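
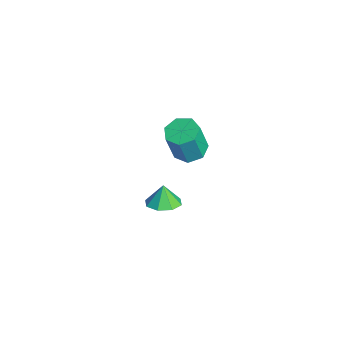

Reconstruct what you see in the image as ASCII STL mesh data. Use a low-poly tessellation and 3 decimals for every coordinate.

solid 
facet normal 0.323 -0.099 -0.941
outer loop
vertex 0.439 1.884 -3.998
vertex -0.163 1.007 -4.112
vertex -0.313 2.054 -4.274
endloop
endfacet
facet normal -0.017 0.831 0.557
outer loop
vertex 0.439 1.884 -3.998
vertex -0.313 2.054 -4.274
vertex -0.577 1.133 -2.908
endloop
endfacet
facet normal 0.323 -0.099 -0.941
outer loop
vertex -0.313 2.054 -4.274
vertex -0.163 1.007 -4.112
vertex -0.978 1.61 -4.455
endloop
endfacet
facet normal -0.583 0.721 0.374
outer loop
vertex -0.313 2.054 -4.274
vertex -0.978 1.61 -4.455
vertex -0.577 1.133 -2.908
endloop
endfacet
facet normal 0.323 -0.098 -0.941
outer loop
vertex -0.978 1.61 -4.455
vertex -0.163 1.007 -4.112
vertex -1.165 0.813 -4.436
endloop
endfacet
facet normal -0.924 0.224 0.309
outer loop
vertex -0.978 1.61 -4.455
vertex -1.165 0.813 -4.436
vertex -0.577 1.133 -2.908
endloop
endfacet
facet normal 0.323 -0.099 -0.941
outer loop
vertex -1.165 0.813 -4.436
vertex -0.163 1.007 -4.112
vertex -0.766 0.13 -4.227
endloop
endfacet
facet normal -0.839 -0.368 0.400
outer loop
vertex -1.165 0.813 -4.436
vertex -0.766 0.13 -4.227
vertex -0.577 1.133 -2.908
endloop
endfacet
facet normal 0.323 -0.099 -0.941
outer loop
vertex -0.766 0.13 -4.227
vertex -0.163 1.007 -4.112
vertex -0.014 -0.04 -3.951
endloop
endfacet
facet normal -0.378 -0.710 0.594
outer loop
vertex -0.766 0.13 -4.227
vertex -0.014 -0.04 -3.951
vertex -0.577 1.133 -2.908
endloop
endfacet
facet normal 0.322 -0.099 -0.942
outer loop
vertex -0.014 -0.04 -3.951
vertex -0.163 1.007 -4.112
vertex 0.651 0.403 -3.77
endloop
endfacet
facet normal 0.189 -0.600 0.777
outer loop
vertex -0.014 -0.04 -3.951
vertex 0.651 0.403 -3.77
vertex -0.577 1.133 -2.908
endloop
endfacet
facet normal 0.323 -0.098 -0.941
outer loop
vertex 0.651 0.403 -3.77
vertex -0.163 1.007 -4.112
vertex 0.838 1.2 -3.789
endloop
endfacet
facet normal 0.529 -0.104 0.842
outer loop
vertex 0.651 0.403 -3.77
vertex 0.838 1.2 -3.789
vertex -0.577 1.133 -2.908
endloop
endfacet
facet normal 0.323 -0.099 -0.941
outer loop
vertex 0.838 1.2 -3.789
vertex -0.163 1.007 -4.112
vertex 0.439 1.884 -3.998
endloop
endfacet
facet normal 0.444 0.489 0.751
outer loop
vertex 0.838 1.2 -3.789
vertex 0.439 1.884 -3.998
vertex -0.577 1.133 -2.908
endloop
endfacet
facet normal -0.100 0.260 -0.960
outer loop
vertex 2.311 1.604 2.187
vertex 1.423 2.037 2.397
vertex 2.344 2.45 2.413
endloop
endfacet
facet normal 0.994 -0.010 -0.107
outer loop
vertex 2.311 1.604 2.187
vertex 2.344 2.45 2.413
vertex 2.525 1.049 4.232
endloop
endfacet
facet normal 0.994 -0.011 -0.108
outer loop
vertex 2.525 1.049 4.232
vertex 2.344 2.45 2.413
vertex 2.559 1.896 4.458
endloop
endfacet
facet normal 0.101 -0.260 0.960
outer loop
vertex 2.525 1.049 4.232
vertex 2.559 1.896 4.458
vertex 1.637 1.483 4.443
endloop
endfacet
facet normal -0.100 0.261 -0.960
outer loop
vertex 2.344 2.45 2.413
vertex 1.423 2.037 2.397
vertex 1.684 2.985 2.627
endloop
endfacet
facet normal 0.650 0.748 0.134
outer loop
vertex 2.344 2.45 2.413
vertex 1.684 2.985 2.627
vertex 2.559 1.896 4.458
endloop
endfacet
facet normal 0.650 0.748 0.134
outer loop
vertex 2.559 1.896 4.458
vertex 1.684 2.985 2.627
vertex 1.899 2.431 4.672
endloop
endfacet
facet normal 0.101 -0.260 0.960
outer loop
vertex 2.559 1.896 4.458
vertex 1.899 2.431 4.672
vertex 1.637 1.483 4.443
endloop
endfacet
facet normal -0.100 0.261 -0.960
outer loop
vertex 1.684 2.985 2.627
vertex 1.423 2.037 2.397
vertex 0.827 2.807 2.668
endloop
endfacet
facet normal -0.183 0.944 0.275
outer loop
vertex 1.684 2.985 2.627
vertex 0.827 2.807 2.668
vertex 1.899 2.431 4.672
endloop
endfacet
facet normal -0.184 0.944 0.275
outer loop
vertex 1.899 2.431 4.672
vertex 0.827 2.807 2.668
vertex 1.042 2.252 4.714
endloop
endfacet
facet normal 0.101 -0.260 0.960
outer loop
vertex 1.899 2.431 4.672
vertex 1.042 2.252 4.714
vertex 1.637 1.483 4.443
endloop
endfacet
facet normal -0.101 0.260 -0.960
outer loop
vertex 0.827 2.807 2.668
vertex 1.423 2.037 2.397
vertex 0.419 2.049 2.506
endloop
endfacet
facet normal -0.879 0.429 0.209
outer loop
vertex 0.827 2.807 2.668
vertex 0.419 2.049 2.506
vertex 1.042 2.252 4.714
endloop
endfacet
facet normal -0.879 0.429 0.208
outer loop
vertex 1.042 2.252 4.714
vertex 0.419 2.049 2.506
vertex 0.633 1.494 4.551
endloop
endfacet
facet normal 0.100 -0.261 0.960
outer loop
vertex 1.042 2.252 4.714
vertex 0.633 1.494 4.551
vertex 1.637 1.483 4.443
endloop
endfacet
facet normal -0.101 0.261 -0.960
outer loop
vertex 0.419 2.049 2.506
vertex 1.423 2.037 2.397
vertex 0.766 1.282 2.261
endloop
endfacet
facet normal -0.913 -0.408 -0.015
outer loop
vertex 0.419 2.049 2.506
vertex 0.766 1.282 2.261
vertex 0.633 1.494 4.551
endloop
endfacet
facet normal -0.912 -0.409 -0.015
outer loop
vertex 0.633 1.494 4.551
vertex 0.766 1.282 2.261
vertex 0.981 0.727 4.307
endloop
endfacet
facet normal 0.100 -0.260 0.960
outer loop
vertex 0.633 1.494 4.551
vertex 0.981 0.727 4.307
vertex 1.637 1.483 4.443
endloop
endfacet
facet normal -0.101 0.261 -0.960
outer loop
vertex 0.766 1.282 2.261
vertex 1.423 2.037 2.397
vertex 1.608 1.084 2.119
endloop
endfacet
facet normal -0.259 -0.939 -0.227
outer loop
vertex 0.766 1.282 2.261
vertex 1.608 1.084 2.119
vertex 0.981 0.727 4.307
endloop
endfacet
facet normal -0.258 -0.939 -0.227
outer loop
vertex 0.981 0.727 4.307
vertex 1.608 1.084 2.119
vertex 1.823 0.53 4.165
endloop
endfacet
facet normal 0.101 -0.260 0.960
outer loop
vertex 0.981 0.727 4.307
vertex 1.823 0.53 4.165
vertex 1.637 1.483 4.443
endloop
endfacet
facet normal -0.100 0.261 -0.960
outer loop
vertex 1.608 1.084 2.119
vertex 1.423 2.037 2.397
vertex 2.311 1.604 2.187
endloop
endfacet
facet normal 0.590 -0.762 -0.268
outer loop
vertex 1.608 1.084 2.119
vertex 2.311 1.604 2.187
vertex 1.823 0.53 4.165
endloop
endfacet
facet normal 0.589 -0.762 -0.268
outer loop
vertex 1.823 0.53 4.165
vertex 2.311 1.604 2.187
vertex 2.525 1.049 4.232
endloop
endfacet
facet normal 0.101 -0.260 0.960
outer loop
vertex 1.823 0.53 4.165
vertex 2.525 1.049 4.232
vertex 1.637 1.483 4.443
endloop
endfacet

endsolid


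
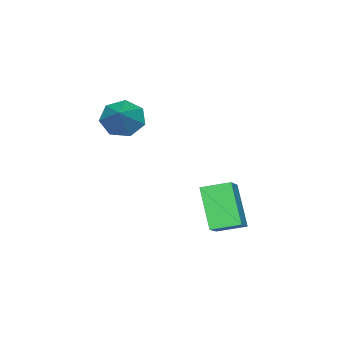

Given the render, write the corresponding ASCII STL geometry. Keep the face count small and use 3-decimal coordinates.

solid 
facet normal -0.808 -0.251 -0.534
outer loop
vertex 0.187 0.395 -2.385
vertex -0.394 1.529 -2.04
vertex 1.051 1.376 -4.155
endloop
endfacet
facet normal 0.440 -0.859 -0.261
outer loop
vertex 2.254 1.751 -3.36
vertex 0.187 0.395 -2.385
vertex 1.051 1.376 -4.155
endloop
endfacet
facet normal -0.808 -0.251 -0.534
outer loop
vertex 1.051 1.376 -4.155
vertex -0.394 1.529 -2.04
vertex 0.47 2.51 -3.81
endloop
endfacet
facet normal 0.393 0.446 -0.804
outer loop
vertex 0.47 2.51 -3.81
vertex 2.254 1.751 -3.36
vertex 1.051 1.376 -4.155
endloop
endfacet
facet normal -0.393 -0.446 0.804
outer loop
vertex 0.187 0.395 -2.385
vertex 0.809 1.904 -1.245
vertex -0.394 1.529 -2.04
endloop
endfacet
facet normal 0.440 -0.859 -0.261
outer loop
vertex 1.39 0.77 -1.59
vertex 0.187 0.395 -2.385
vertex 2.254 1.751 -3.36
endloop
endfacet
facet normal -0.393 -0.446 0.804
outer loop
vertex 1.39 0.77 -1.59
vertex 0.809 1.904 -1.245
vertex 0.187 0.395 -2.385
endloop
endfacet
facet normal -0.440 0.859 0.261
outer loop
vertex -0.394 1.529 -2.04
vertex 0.809 1.904 -1.245
vertex 0.47 2.51 -3.81
endloop
endfacet
facet normal 0.393 0.446 -0.804
outer loop
vertex 1.673 2.885 -3.015
vertex 2.254 1.751 -3.36
vertex 0.47 2.51 -3.81
endloop
endfacet
facet normal -0.440 0.859 0.261
outer loop
vertex 0.47 2.51 -3.81
vertex 0.809 1.904 -1.245
vertex 1.673 2.885 -3.015
endloop
endfacet
facet normal 0.808 0.251 0.534
outer loop
vertex 1.673 2.885 -3.015
vertex 1.39 0.77 -1.59
vertex 2.254 1.751 -3.36
endloop
endfacet
facet normal 0.808 0.251 0.534
outer loop
vertex 0.809 1.904 -1.245
vertex 1.39 0.77 -1.59
vertex 1.673 2.885 -3.015
endloop
endfacet
facet normal -0.741 -0.380 -0.553
outer loop
vertex 1.649 -3.37 0.535
vertex 1.002 -3.148 1.25
vertex 1.289 -2.592 0.483
endloop
endfacet
facet normal 0.781 0.326 -0.532
outer loop
vertex 1.649 -3.37 0.535
vertex 1.289 -2.592 0.483
vertex 2.478 -2.392 2.35
endloop
endfacet
facet normal -0.742 -0.380 -0.553
outer loop
vertex 1.289 -2.592 0.483
vertex 1.002 -3.148 1.25
vertex 0.713 -2.232 1.009
endloop
endfacet
facet normal 0.303 0.908 -0.290
outer loop
vertex 1.289 -2.592 0.483
vertex 0.713 -2.232 1.009
vertex 2.478 -2.392 2.35
endloop
endfacet
facet normal -0.742 -0.380 -0.553
outer loop
vertex 0.713 -2.232 1.009
vertex 1.002 -3.148 1.25
vertex 0.354 -2.562 1.717
endloop
endfacet
facet normal -0.176 0.923 0.341
outer loop
vertex 0.713 -2.232 1.009
vertex 0.354 -2.562 1.717
vertex 2.478 -2.392 2.35
endloop
endfacet
facet normal -0.742 -0.380 -0.552
outer loop
vertex 0.354 -2.562 1.717
vertex 1.002 -3.148 1.25
vertex 0.484 -3.333 2.073
endloop
endfacet
facet normal -0.293 0.360 0.886
outer loop
vertex 0.354 -2.562 1.717
vertex 0.484 -3.333 2.073
vertex 2.478 -2.392 2.35
endloop
endfacet
facet normal -0.742 -0.380 -0.552
outer loop
vertex 0.484 -3.333 2.073
vertex 1.002 -3.148 1.25
vertex 1.003 -3.965 1.81
endloop
endfacet
facet normal 0.039 -0.357 0.933
outer loop
vertex 0.484 -3.333 2.073
vertex 1.003 -3.965 1.81
vertex 2.478 -2.392 2.35
endloop
endfacet
facet normal -0.742 -0.380 -0.553
outer loop
vertex 1.003 -3.965 1.81
vertex 1.002 -3.148 1.25
vertex 1.522 -3.981 1.125
endloop
endfacet
facet normal 0.570 -0.689 0.448
outer loop
vertex 1.003 -3.965 1.81
vertex 1.522 -3.981 1.125
vertex 2.478 -2.392 2.35
endloop
endfacet
facet normal -0.742 -0.380 -0.553
outer loop
vertex 1.522 -3.981 1.125
vertex 1.002 -3.148 1.25
vertex 1.649 -3.37 0.535
endloop
endfacet
facet normal 0.900 -0.384 -0.204
outer loop
vertex 1.522 -3.981 1.125
vertex 1.649 -3.37 0.535
vertex 2.478 -2.392 2.35
endloop
endfacet

endsolid


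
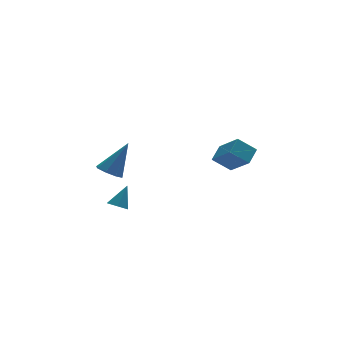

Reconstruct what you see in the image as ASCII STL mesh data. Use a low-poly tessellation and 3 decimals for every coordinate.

solid 
facet normal -0.659 -0.579 -0.481
outer loop
vertex 2.554 -3.634 1.5
vertex 2.157 -2.22 0.342
vertex 3.485 -4.028 0.699
endloop
endfacet
facet normal 0.212 -0.756 0.619
outer loop
vertex 4.223 -3.38 1.238
vertex 2.554 -3.634 1.5
vertex 3.485 -4.028 0.699
endloop
endfacet
facet normal -0.658 -0.579 -0.481
outer loop
vertex 3.485 -4.028 0.699
vertex 2.157 -2.22 0.342
vertex 3.089 -2.614 -0.459
endloop
endfacet
facet normal 0.722 -0.306 -0.621
outer loop
vertex 3.089 -2.614 -0.459
vertex 4.223 -3.38 1.238
vertex 3.485 -4.028 0.699
endloop
endfacet
facet normal -0.722 0.306 0.621
outer loop
vertex 2.554 -3.634 1.5
vertex 2.895 -1.572 0.881
vertex 2.157 -2.22 0.342
endloop
endfacet
facet normal 0.212 -0.756 0.619
outer loop
vertex 3.291 -2.986 2.039
vertex 2.554 -3.634 1.5
vertex 4.223 -3.38 1.238
endloop
endfacet
facet normal -0.722 0.306 0.620
outer loop
vertex 3.291 -2.986 2.039
vertex 2.895 -1.572 0.881
vertex 2.554 -3.634 1.5
endloop
endfacet
facet normal -0.212 0.756 -0.619
outer loop
vertex 2.157 -2.22 0.342
vertex 2.895 -1.572 0.881
vertex 3.089 -2.614 -0.459
endloop
endfacet
facet normal 0.722 -0.305 -0.621
outer loop
vertex 3.826 -1.966 0.08
vertex 4.223 -3.38 1.238
vertex 3.089 -2.614 -0.459
endloop
endfacet
facet normal -0.212 0.756 -0.619
outer loop
vertex 3.089 -2.614 -0.459
vertex 2.895 -1.572 0.881
vertex 3.826 -1.966 0.08
endloop
endfacet
facet normal 0.658 0.579 0.481
outer loop
vertex 3.826 -1.966 0.08
vertex 3.291 -2.986 2.039
vertex 4.223 -3.38 1.238
endloop
endfacet
facet normal 0.659 0.578 0.481
outer loop
vertex 2.895 -1.572 0.881
vertex 3.291 -2.986 2.039
vertex 3.826 -1.966 0.08
endloop
endfacet
facet normal -0.544 -0.112 -0.832
outer loop
vertex -3.346 -3.328 0.703
vertex -3.847 -2.787 0.958
vertex -3.195 -2.776 0.53
endloop
endfacet
facet normal 0.933 -0.312 -0.182
outer loop
vertex -3.346 -3.328 0.703
vertex -3.195 -2.776 0.53
vertex -2.693 -2.553 2.722
endloop
endfacet
facet normal -0.544 -0.109 -0.832
outer loop
vertex -3.195 -2.776 0.53
vertex -3.847 -2.787 0.958
vertex -3.425 -2.231 0.609
endloop
endfacet
facet normal 0.881 0.407 -0.243
outer loop
vertex -3.195 -2.776 0.53
vertex -3.425 -2.231 0.609
vertex -2.693 -2.553 2.722
endloop
endfacet
facet normal -0.544 -0.109 -0.832
outer loop
vertex -3.425 -2.231 0.609
vertex -3.847 -2.787 0.958
vertex -3.902 -2.012 0.892
endloop
endfacet
facet normal 0.415 0.910 -0.005
outer loop
vertex -3.425 -2.231 0.609
vertex -3.902 -2.012 0.892
vertex -2.693 -2.553 2.722
endloop
endfacet
facet normal -0.544 -0.109 -0.832
outer loop
vertex -3.902 -2.012 0.892
vertex -3.847 -2.787 0.958
vertex -4.347 -2.246 1.214
endloop
endfacet
facet normal -0.190 0.900 0.392
outer loop
vertex -3.902 -2.012 0.892
vertex -4.347 -2.246 1.214
vertex -2.693 -2.553 2.722
endloop
endfacet
facet normal -0.544 -0.109 -0.832
outer loop
vertex -4.347 -2.246 1.214
vertex -3.847 -2.787 0.958
vertex -4.499 -2.797 1.386
endloop
endfacet
facet normal -0.582 0.384 0.717
outer loop
vertex -4.347 -2.246 1.214
vertex -4.499 -2.797 1.386
vertex -2.693 -2.553 2.722
endloop
endfacet
facet normal -0.544 -0.112 -0.832
outer loop
vertex -4.499 -2.797 1.386
vertex -3.847 -2.787 0.958
vertex -4.268 -3.342 1.308
endloop
endfacet
facet normal -0.530 -0.336 0.778
outer loop
vertex -4.499 -2.797 1.386
vertex -4.268 -3.342 1.308
vertex -2.693 -2.553 2.722
endloop
endfacet
facet normal -0.545 -0.111 -0.831
outer loop
vertex -4.268 -3.342 1.308
vertex -3.847 -2.787 0.958
vertex -3.791 -3.562 1.025
endloop
endfacet
facet normal -0.066 -0.838 0.541
outer loop
vertex -4.268 -3.342 1.308
vertex -3.791 -3.562 1.025
vertex -2.693 -2.553 2.722
endloop
endfacet
facet normal -0.544 -0.111 -0.832
outer loop
vertex -3.791 -3.562 1.025
vertex -3.847 -2.787 0.958
vertex -3.346 -3.328 0.703
endloop
endfacet
facet normal 0.540 -0.829 0.144
outer loop
vertex -3.791 -3.562 1.025
vertex -3.346 -3.328 0.703
vertex -2.693 -2.553 2.722
endloop
endfacet
facet normal -0.507 -0.303 -0.807
outer loop
vertex -3.172 -3.635 -1.512
vertex -3.677 -3.463 -1.259
vertex -3.314 -3.152 -1.604
endloop
endfacet
facet normal 0.943 0.231 -0.241
outer loop
vertex -3.172 -3.635 -1.512
vertex -3.314 -3.152 -1.604
vertex -2.963 -3.037 -0.121
endloop
endfacet
facet normal -0.507 -0.304 -0.807
outer loop
vertex -3.314 -3.152 -1.604
vertex -3.677 -3.463 -1.259
vertex -3.729 -2.903 -1.437
endloop
endfacet
facet normal 0.454 0.874 -0.175
outer loop
vertex -3.314 -3.152 -1.604
vertex -3.729 -2.903 -1.437
vertex -2.963 -3.037 -0.121
endloop
endfacet
facet normal -0.506 -0.304 -0.807
outer loop
vertex -3.729 -2.903 -1.437
vertex -3.677 -3.463 -1.259
vertex -4.105 -3.077 -1.136
endloop
endfacet
facet normal -0.244 0.940 0.238
outer loop
vertex -3.729 -2.903 -1.437
vertex -4.105 -3.077 -1.136
vertex -2.963 -3.037 -0.121
endloop
endfacet
facet normal -0.506 -0.303 -0.808
outer loop
vertex -4.105 -3.077 -1.136
vertex -3.677 -3.463 -1.259
vertex -4.159 -3.541 -0.928
endloop
endfacet
facet normal -0.622 0.379 0.685
outer loop
vertex -4.105 -3.077 -1.136
vertex -4.159 -3.541 -0.928
vertex -2.963 -3.037 -0.121
endloop
endfacet
facet normal -0.506 -0.302 -0.808
outer loop
vertex -4.159 -3.541 -0.928
vertex -3.677 -3.463 -1.259
vertex -3.85 -3.947 -0.97
endloop
endfacet
facet normal -0.397 -0.388 0.831
outer loop
vertex -4.159 -3.541 -0.928
vertex -3.85 -3.947 -0.97
vertex -2.963 -3.037 -0.121
endloop
endfacet
facet normal -0.505 -0.302 -0.809
outer loop
vertex -3.85 -3.947 -0.97
vertex -3.677 -3.463 -1.259
vertex -3.41 -3.989 -1.229
endloop
endfacet
facet normal 0.259 -0.782 0.567
outer loop
vertex -3.85 -3.947 -0.97
vertex -3.41 -3.989 -1.229
vertex -2.963 -3.037 -0.121
endloop
endfacet
facet normal -0.507 -0.304 -0.806
outer loop
vertex -3.41 -3.989 -1.229
vertex -3.677 -3.463 -1.259
vertex -3.172 -3.635 -1.512
endloop
endfacet
facet normal 0.858 -0.506 0.089
outer loop
vertex -3.41 -3.989 -1.229
vertex -3.172 -3.635 -1.512
vertex -2.963 -3.037 -0.121
endloop
endfacet

endsolid


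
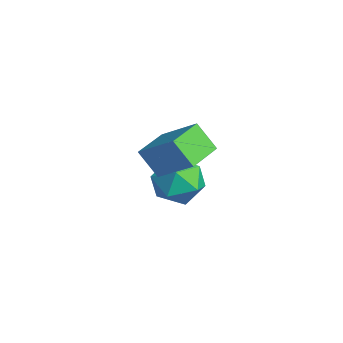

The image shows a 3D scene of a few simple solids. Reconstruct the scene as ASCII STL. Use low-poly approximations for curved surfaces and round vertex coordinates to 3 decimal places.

solid 
facet normal 0.037 0.166 0.985
outer loop
vertex 1.372 -1.992 -0.518
vertex 0.764 -2.703 -0.375
vertex 1.695 -2.871 -0.382
endloop
endfacet
facet normal 0.654 0.344 0.674
outer loop
vertex 1.372 -1.992 -0.518
vertex 1.695 -2.871 -0.382
vertex 2.087 -2.32 -1.044
endloop
endfacet
facet normal 0.516 0.838 0.179
outer loop
vertex 1.372 -1.992 -0.518
vertex 2.087 -2.32 -1.044
vertex 1.398 -1.81 -1.446
endloop
endfacet
facet normal -0.187 0.965 0.184
outer loop
vertex 1.372 -1.992 -0.518
vertex 1.398 -1.81 -1.446
vertex 0.58 -2.047 -1.033
endloop
endfacet
facet normal -0.482 0.549 0.683
outer loop
vertex 1.372 -1.992 -0.518
vertex 0.58 -2.047 -1.033
vertex 0.764 -2.703 -0.375
endloop
endfacet
facet normal 0.909 -0.235 0.343
outer loop
vertex 2.087 -2.32 -1.044
vertex 1.695 -2.871 -0.382
vertex 1.92 -3.233 -1.227
endloop
endfacet
facet normal -0.088 -0.524 0.847
outer loop
vertex 1.695 -2.871 -0.382
vertex 0.764 -2.703 -0.375
vertex 1.102 -3.47 -0.814
endloop
endfacet
facet normal -0.929 0.098 0.358
outer loop
vertex 0.764 -2.703 -0.375
vertex 0.58 -2.047 -1.033
vertex 0.413 -2.96 -1.216
endloop
endfacet
facet normal -0.451 0.771 -0.450
outer loop
vertex 0.58 -2.047 -1.033
vertex 1.398 -1.81 -1.446
vertex 0.805 -2.409 -1.878
endloop
endfacet
facet normal 0.686 0.565 -0.459
outer loop
vertex 1.398 -1.81 -1.446
vertex 2.087 -2.32 -1.044
vertex 1.736 -2.577 -1.885
endloop
endfacet
facet normal 0.187 -0.965 -0.184
outer loop
vertex 1.128 -3.288 -1.742
vertex 1.92 -3.233 -1.227
vertex 1.102 -3.47 -0.814
endloop
endfacet
facet normal -0.516 -0.838 -0.179
outer loop
vertex 1.128 -3.288 -1.742
vertex 1.102 -3.47 -0.814
vertex 0.413 -2.96 -1.216
endloop
endfacet
facet normal -0.654 -0.344 -0.674
outer loop
vertex 1.128 -3.288 -1.742
vertex 0.413 -2.96 -1.216
vertex 0.805 -2.409 -1.878
endloop
endfacet
facet normal -0.037 -0.166 -0.985
outer loop
vertex 1.128 -3.288 -1.742
vertex 0.805 -2.409 -1.878
vertex 1.736 -2.577 -1.885
endloop
endfacet
facet normal 0.482 -0.549 -0.683
outer loop
vertex 1.128 -3.288 -1.742
vertex 1.736 -2.577 -1.885
vertex 1.92 -3.233 -1.227
endloop
endfacet
facet normal 0.451 -0.771 0.450
outer loop
vertex 1.102 -3.47 -0.814
vertex 1.92 -3.233 -1.227
vertex 1.695 -2.871 -0.382
endloop
endfacet
facet normal -0.686 -0.565 0.459
outer loop
vertex 0.413 -2.96 -1.216
vertex 1.102 -3.47 -0.814
vertex 0.764 -2.703 -0.375
endloop
endfacet
facet normal -0.909 0.235 -0.343
outer loop
vertex 0.805 -2.409 -1.878
vertex 0.413 -2.96 -1.216
vertex 0.58 -2.047 -1.033
endloop
endfacet
facet normal 0.088 0.524 -0.847
outer loop
vertex 1.736 -2.577 -1.885
vertex 0.805 -2.409 -1.878
vertex 1.398 -1.81 -1.446
endloop
endfacet
facet normal 0.929 -0.098 -0.358
outer loop
vertex 1.92 -3.233 -1.227
vertex 1.736 -2.577 -1.885
vertex 2.087 -2.32 -1.044
endloop
endfacet
facet normal -0.586 0.808 0.058
outer loop
vertex 2.558 -3.618 2.046
vertex 3.599 -2.933 3.017
vertex 3.058 -3.196 1.212
endloop
endfacet
facet normal -0.659 -0.434 -0.615
outer loop
vertex 3.761 -4.167 1.143
vertex 2.558 -3.618 2.046
vertex 3.058 -3.196 1.212
endloop
endfacet
facet normal -0.585 0.809 0.058
outer loop
vertex 3.058 -3.196 1.212
vertex 3.599 -2.933 3.017
vertex 4.099 -2.512 2.183
endloop
endfacet
facet normal 0.472 0.398 -0.787
outer loop
vertex 4.099 -2.512 2.183
vertex 3.761 -4.167 1.143
vertex 3.058 -3.196 1.212
endloop
endfacet
facet normal -0.472 -0.398 0.787
outer loop
vertex 2.558 -3.618 2.046
vertex 4.302 -3.904 2.948
vertex 3.599 -2.933 3.017
endloop
endfacet
facet normal -0.659 -0.434 -0.614
outer loop
vertex 3.261 -4.588 1.977
vertex 2.558 -3.618 2.046
vertex 3.761 -4.167 1.143
endloop
endfacet
facet normal -0.472 -0.398 0.787
outer loop
vertex 3.261 -4.588 1.977
vertex 4.302 -3.904 2.948
vertex 2.558 -3.618 2.046
endloop
endfacet
facet normal 0.659 0.434 0.614
outer loop
vertex 3.599 -2.933 3.017
vertex 4.302 -3.904 2.948
vertex 4.099 -2.512 2.183
endloop
endfacet
facet normal 0.472 0.398 -0.787
outer loop
vertex 4.802 -3.482 2.114
vertex 3.761 -4.167 1.143
vertex 4.099 -2.512 2.183
endloop
endfacet
facet normal 0.659 0.434 0.615
outer loop
vertex 4.099 -2.512 2.183
vertex 4.302 -3.904 2.948
vertex 4.802 -3.482 2.114
endloop
endfacet
facet normal 0.585 -0.809 -0.057
outer loop
vertex 4.802 -3.482 2.114
vertex 3.261 -4.588 1.977
vertex 3.761 -4.167 1.143
endloop
endfacet
facet normal 0.586 -0.809 -0.058
outer loop
vertex 4.302 -3.904 2.948
vertex 3.261 -4.588 1.977
vertex 4.802 -3.482 2.114
endloop
endfacet

endsolid


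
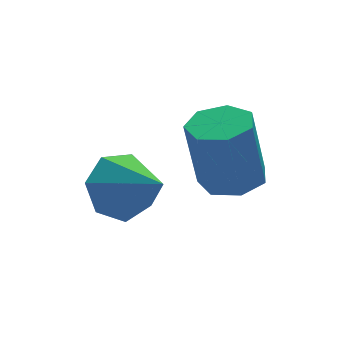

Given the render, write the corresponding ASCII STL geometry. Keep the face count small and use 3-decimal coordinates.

solid 
facet normal 0.172 -0.015 -0.985
outer loop
vertex 1.413 -2.754 -2.218
vertex 0.948 -2.212 -2.307
vertex 1.657 -2.18 -2.184
endloop
endfacet
facet normal 0.904 -0.394 0.164
outer loop
vertex 1.413 -2.754 -2.218
vertex 1.657 -2.18 -2.184
vertex 1.117 -2.73 -0.524
endloop
endfacet
facet normal 0.905 -0.393 0.164
outer loop
vertex 1.117 -2.73 -0.524
vertex 1.657 -2.18 -2.184
vertex 1.36 -2.156 -0.489
endloop
endfacet
facet normal -0.173 0.013 0.985
outer loop
vertex 1.117 -2.73 -0.524
vertex 1.36 -2.156 -0.489
vertex 0.652 -2.188 -0.613
endloop
endfacet
facet normal 0.172 -0.013 -0.985
outer loop
vertex 1.657 -2.18 -2.184
vertex 0.948 -2.212 -2.307
vertex 1.367 -1.63 -2.242
endloop
endfacet
facet normal 0.869 0.473 0.146
outer loop
vertex 1.657 -2.18 -2.184
vertex 1.367 -1.63 -2.242
vertex 1.36 -2.156 -0.489
endloop
endfacet
facet normal 0.869 0.474 0.146
outer loop
vertex 1.36 -2.156 -0.489
vertex 1.367 -1.63 -2.242
vertex 1.07 -1.606 -0.548
endloop
endfacet
facet normal -0.173 0.014 0.985
outer loop
vertex 1.36 -2.156 -0.489
vertex 1.07 -1.606 -0.548
vertex 0.652 -2.188 -0.613
endloop
endfacet
facet normal 0.173 -0.014 -0.985
outer loop
vertex 1.367 -1.63 -2.242
vertex 0.948 -2.212 -2.307
vertex 0.761 -1.518 -2.35
endloop
endfacet
facet normal 0.179 0.984 0.017
outer loop
vertex 1.367 -1.63 -2.242
vertex 0.761 -1.518 -2.35
vertex 1.07 -1.606 -0.548
endloop
endfacet
facet normal 0.179 0.984 0.017
outer loop
vertex 1.07 -1.606 -0.548
vertex 0.761 -1.518 -2.35
vertex 0.465 -1.494 -0.655
endloop
endfacet
facet normal -0.172 0.013 0.985
outer loop
vertex 1.07 -1.606 -0.548
vertex 0.465 -1.494 -0.655
vertex 0.652 -2.188 -0.613
endloop
endfacet
facet normal 0.172 -0.015 -0.985
outer loop
vertex 0.761 -1.518 -2.35
vertex 0.948 -2.212 -2.307
vertex 0.297 -1.929 -2.425
endloop
endfacet
facet normal -0.647 0.753 -0.124
outer loop
vertex 0.761 -1.518 -2.35
vertex 0.297 -1.929 -2.425
vertex 0.465 -1.494 -0.655
endloop
endfacet
facet normal -0.646 0.753 -0.124
outer loop
vertex 0.465 -1.494 -0.655
vertex 0.297 -1.929 -2.425
vertex 0.0 -1.905 -0.731
endloop
endfacet
facet normal -0.173 0.013 0.985
outer loop
vertex 0.465 -1.494 -0.655
vertex 0.0 -1.905 -0.731
vertex 0.652 -2.188 -0.613
endloop
endfacet
facet normal 0.173 -0.013 -0.985
outer loop
vertex 0.297 -1.929 -2.425
vertex 0.948 -2.212 -2.307
vertex 0.323 -2.553 -2.412
endloop
endfacet
facet normal -0.984 -0.045 -0.172
outer loop
vertex 0.297 -1.929 -2.425
vertex 0.323 -2.553 -2.412
vertex 0.0 -1.905 -0.731
endloop
endfacet
facet normal -0.984 -0.045 -0.172
outer loop
vertex 0.0 -1.905 -0.731
vertex 0.323 -2.553 -2.412
vertex 0.026 -2.529 -0.718
endloop
endfacet
facet normal -0.172 0.013 0.985
outer loop
vertex 0.0 -1.905 -0.731
vertex 0.026 -2.529 -0.718
vertex 0.652 -2.188 -0.613
endloop
endfacet
facet normal 0.173 -0.013 -0.985
outer loop
vertex 0.323 -2.553 -2.412
vertex 0.948 -2.212 -2.307
vertex 0.819 -2.92 -2.32
endloop
endfacet
facet normal -0.581 -0.809 -0.090
outer loop
vertex 0.323 -2.553 -2.412
vertex 0.819 -2.92 -2.32
vertex 0.026 -2.529 -0.718
endloop
endfacet
facet normal -0.581 -0.809 -0.090
outer loop
vertex 0.026 -2.529 -0.718
vertex 0.819 -2.92 -2.32
vertex 0.523 -2.896 -0.625
endloop
endfacet
facet normal -0.173 0.015 0.985
outer loop
vertex 0.026 -2.529 -0.718
vertex 0.523 -2.896 -0.625
vertex 0.652 -2.188 -0.613
endloop
endfacet
facet normal 0.173 -0.013 -0.985
outer loop
vertex 0.819 -2.92 -2.32
vertex 0.948 -2.212 -2.307
vertex 1.413 -2.754 -2.218
endloop
endfacet
facet normal 0.259 -0.964 0.059
outer loop
vertex 0.819 -2.92 -2.32
vertex 1.413 -2.754 -2.218
vertex 0.523 -2.896 -0.625
endloop
endfacet
facet normal 0.259 -0.964 0.059
outer loop
vertex 0.523 -2.896 -0.625
vertex 1.413 -2.754 -2.218
vertex 1.117 -2.73 -0.524
endloop
endfacet
facet normal -0.172 0.015 0.985
outer loop
vertex 0.523 -2.896 -0.625
vertex 1.117 -2.73 -0.524
vertex 0.652 -2.188 -0.613
endloop
endfacet
facet normal -0.304 0.802 -0.515
outer loop
vertex -0.087 -0.506 -3.096
vertex -0.919 -0.785 -3.039
vertex -0.476 -0.262 -2.486
endloop
endfacet
facet normal 0.854 0.074 0.515
outer loop
vertex -0.087 -0.506 -3.096
vertex -0.476 -0.262 -2.486
vertex -0.461 -1.995 -2.261
endloop
endfacet
facet normal -0.304 0.802 -0.515
outer loop
vertex -0.476 -0.262 -2.486
vertex -0.919 -0.785 -3.039
vertex -1.2 -0.412 -2.292
endloop
endfacet
facet normal 0.232 0.127 0.964
outer loop
vertex -0.476 -0.262 -2.486
vertex -1.2 -0.412 -2.292
vertex -0.461 -1.995 -2.261
endloop
endfacet
facet normal -0.303 0.802 -0.515
outer loop
vertex -1.2 -0.412 -2.292
vertex -0.919 -0.785 -3.039
vertex -1.712 -0.842 -2.661
endloop
endfacet
facet normal -0.459 -0.197 0.866
outer loop
vertex -1.2 -0.412 -2.292
vertex -1.712 -0.842 -2.661
vertex -0.461 -1.995 -2.261
endloop
endfacet
facet normal -0.303 0.802 -0.515
outer loop
vertex -1.712 -0.842 -2.661
vertex -0.919 -0.785 -3.039
vertex -1.627 -1.229 -3.313
endloop
endfacet
facet normal -0.697 -0.653 0.297
outer loop
vertex -1.712 -0.842 -2.661
vertex -1.627 -1.229 -3.313
vertex -0.461 -1.995 -2.261
endloop
endfacet
facet normal -0.304 0.802 -0.514
outer loop
vertex -1.627 -1.229 -3.313
vertex -0.919 -0.785 -3.039
vertex -1.009 -1.281 -3.759
endloop
endfacet
facet normal -0.304 -0.898 -0.317
outer loop
vertex -1.627 -1.229 -3.313
vertex -1.009 -1.281 -3.759
vertex -0.461 -1.995 -2.261
endloop
endfacet
facet normal -0.304 0.802 -0.514
outer loop
vertex -1.009 -1.281 -3.759
vertex -0.919 -0.785 -3.039
vertex -0.324 -0.959 -3.662
endloop
endfacet
facet normal 0.424 -0.748 -0.511
outer loop
vertex -1.009 -1.281 -3.759
vertex -0.324 -0.959 -3.662
vertex -0.461 -1.995 -2.261
endloop
endfacet
facet normal -0.304 0.802 -0.514
outer loop
vertex -0.324 -0.959 -3.662
vertex -0.919 -0.785 -3.039
vertex -0.087 -0.506 -3.096
endloop
endfacet
facet normal 0.939 -0.315 -0.141
outer loop
vertex -0.324 -0.959 -3.662
vertex -0.087 -0.506 -3.096
vertex -0.461 -1.995 -2.261
endloop
endfacet

endsolid


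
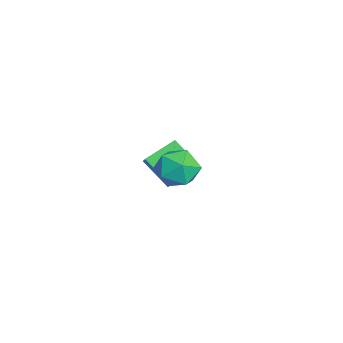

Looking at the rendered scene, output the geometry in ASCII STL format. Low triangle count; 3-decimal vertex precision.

solid 
facet normal -0.759 -0.039 -0.650
outer loop
vertex -2.982 -1.422 -2.248
vertex -2.041 -0.367 -3.411
vertex -2.299 -2.818 -2.963
endloop
endfacet
facet normal -0.514 -0.577 0.635
outer loop
vertex -1.419 -2.773 -2.209
vertex -2.982 -1.422 -2.248
vertex -2.299 -2.818 -2.963
endloop
endfacet
facet normal -0.759 -0.039 -0.650
outer loop
vertex -2.299 -2.818 -2.963
vertex -2.041 -0.367 -3.411
vertex -1.359 -1.763 -4.125
endloop
endfacet
facet normal 0.400 -0.816 -0.418
outer loop
vertex -1.359 -1.763 -4.125
vertex -1.419 -2.773 -2.209
vertex -2.299 -2.818 -2.963
endloop
endfacet
facet normal -0.399 0.816 0.417
outer loop
vertex -2.982 -1.422 -2.248
vertex -1.161 -0.322 -2.657
vertex -2.041 -0.367 -3.411
endloop
endfacet
facet normal -0.514 -0.576 0.636
outer loop
vertex -2.101 -1.377 -1.495
vertex -2.982 -1.422 -2.248
vertex -1.419 -2.773 -2.209
endloop
endfacet
facet normal -0.399 0.816 0.418
outer loop
vertex -2.101 -1.377 -1.495
vertex -1.161 -0.322 -2.657
vertex -2.982 -1.422 -2.248
endloop
endfacet
facet normal 0.515 0.576 -0.635
outer loop
vertex -2.041 -0.367 -3.411
vertex -1.161 -0.322 -2.657
vertex -1.359 -1.763 -4.125
endloop
endfacet
facet normal 0.399 -0.816 -0.418
outer loop
vertex -0.478 -1.718 -3.372
vertex -1.419 -2.773 -2.209
vertex -1.359 -1.763 -4.125
endloop
endfacet
facet normal 0.514 0.577 -0.635
outer loop
vertex -1.359 -1.763 -4.125
vertex -1.161 -0.322 -2.657
vertex -0.478 -1.718 -3.372
endloop
endfacet
facet normal 0.759 0.039 0.650
outer loop
vertex -0.478 -1.718 -3.372
vertex -2.101 -1.377 -1.495
vertex -1.419 -2.773 -2.209
endloop
endfacet
facet normal 0.759 0.039 0.650
outer loop
vertex -1.161 -0.322 -2.657
vertex -2.101 -1.377 -1.495
vertex -0.478 -1.718 -3.372
endloop
endfacet
facet normal -0.984 0.125 -0.130
outer loop
vertex 2.605 -1.893 -0.174
vertex 2.445 -2.027 0.91
vertex 2.627 -1.018 0.499
endloop
endfacet
facet normal -0.614 0.491 -0.618
outer loop
vertex 2.605 -1.893 -0.174
vertex 2.627 -1.018 0.499
vertex 3.371 -1.109 -0.312
endloop
endfacet
facet normal -0.206 0.029 -0.978
outer loop
vertex 2.605 -1.893 -0.174
vertex 3.371 -1.109 -0.312
vertex 3.648 -2.174 -0.402
endloop
endfacet
facet normal -0.323 -0.623 -0.713
outer loop
vertex 2.605 -1.893 -0.174
vertex 3.648 -2.174 -0.402
vertex 3.076 -2.741 0.353
endloop
endfacet
facet normal -0.804 -0.564 -0.188
outer loop
vertex 2.605 -1.893 -0.174
vertex 3.076 -2.741 0.353
vertex 2.445 -2.027 0.91
endloop
endfacet
facet normal -0.183 0.944 -0.274
outer loop
vertex 3.371 -1.109 -0.312
vertex 2.627 -1.018 0.499
vertex 3.684 -0.759 0.687
endloop
endfacet
facet normal -0.781 0.351 0.516
outer loop
vertex 2.627 -1.018 0.499
vertex 2.445 -2.027 0.91
vertex 3.112 -1.326 1.442
endloop
endfacet
facet normal -0.491 -0.763 0.421
outer loop
vertex 2.445 -2.027 0.91
vertex 3.076 -2.741 0.353
vertex 3.389 -2.391 1.352
endloop
endfacet
facet normal 0.286 -0.858 -0.427
outer loop
vertex 3.076 -2.741 0.353
vertex 3.648 -2.174 -0.402
vertex 4.133 -2.482 0.541
endloop
endfacet
facet normal 0.477 0.196 -0.857
outer loop
vertex 3.648 -2.174 -0.402
vertex 3.371 -1.109 -0.312
vertex 4.315 -1.473 0.13
endloop
endfacet
facet normal 0.323 0.623 0.713
outer loop
vertex 4.155 -1.607 1.214
vertex 3.684 -0.759 0.687
vertex 3.112 -1.326 1.442
endloop
endfacet
facet normal 0.206 -0.029 0.978
outer loop
vertex 4.155 -1.607 1.214
vertex 3.112 -1.326 1.442
vertex 3.389 -2.391 1.352
endloop
endfacet
facet normal 0.614 -0.491 0.618
outer loop
vertex 4.155 -1.607 1.214
vertex 3.389 -2.391 1.352
vertex 4.133 -2.482 0.541
endloop
endfacet
facet normal 0.984 -0.125 0.130
outer loop
vertex 4.155 -1.607 1.214
vertex 4.133 -2.482 0.541
vertex 4.315 -1.473 0.13
endloop
endfacet
facet normal 0.804 0.564 0.188
outer loop
vertex 4.155 -1.607 1.214
vertex 4.315 -1.473 0.13
vertex 3.684 -0.759 0.687
endloop
endfacet
facet normal -0.286 0.858 0.427
outer loop
vertex 3.112 -1.326 1.442
vertex 3.684 -0.759 0.687
vertex 2.627 -1.018 0.499
endloop
endfacet
facet normal -0.477 -0.196 0.857
outer loop
vertex 3.389 -2.391 1.352
vertex 3.112 -1.326 1.442
vertex 2.445 -2.027 0.91
endloop
endfacet
facet normal 0.183 -0.944 0.274
outer loop
vertex 4.133 -2.482 0.541
vertex 3.389 -2.391 1.352
vertex 3.076 -2.741 0.353
endloop
endfacet
facet normal 0.781 -0.351 -0.516
outer loop
vertex 4.315 -1.473 0.13
vertex 4.133 -2.482 0.541
vertex 3.648 -2.174 -0.402
endloop
endfacet
facet normal 0.491 0.763 -0.421
outer loop
vertex 3.684 -0.759 0.687
vertex 4.315 -1.473 0.13
vertex 3.371 -1.109 -0.312
endloop
endfacet

endsolid


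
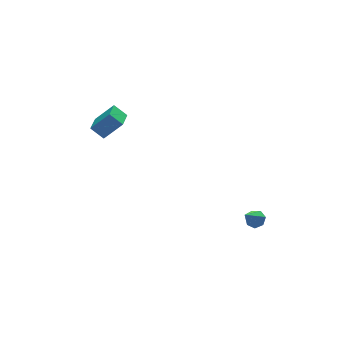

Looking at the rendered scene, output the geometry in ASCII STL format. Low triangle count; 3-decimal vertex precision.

solid 
facet normal -0.529 -0.831 0.175
outer loop
vertex -3.422 2.085 4.797
vertex -4.285 2.425 3.803
vertex -2.92 1.642 4.211
endloop
endfacet
facet normal 0.634 -0.249 0.732
outer loop
vertex -2.275 2.655 3.997
vertex -3.422 2.085 4.797
vertex -2.92 1.642 4.211
endloop
endfacet
facet normal -0.529 -0.831 0.175
outer loop
vertex -2.92 1.642 4.211
vertex -4.285 2.425 3.803
vertex -3.783 1.982 3.216
endloop
endfacet
facet normal 0.564 -0.498 -0.659
outer loop
vertex -3.783 1.982 3.216
vertex -2.275 2.655 3.997
vertex -2.92 1.642 4.211
endloop
endfacet
facet normal -0.563 0.498 0.659
outer loop
vertex -3.422 2.085 4.797
vertex -3.64 3.438 3.589
vertex -4.285 2.425 3.803
endloop
endfacet
facet normal 0.634 -0.250 0.731
outer loop
vertex -2.777 3.098 4.584
vertex -3.422 2.085 4.797
vertex -2.275 2.655 3.997
endloop
endfacet
facet normal -0.564 0.498 0.659
outer loop
vertex -2.777 3.098 4.584
vertex -3.64 3.438 3.589
vertex -3.422 2.085 4.797
endloop
endfacet
facet normal -0.635 0.250 -0.731
outer loop
vertex -4.285 2.425 3.803
vertex -3.64 3.438 3.589
vertex -3.783 1.982 3.216
endloop
endfacet
facet normal 0.564 -0.497 -0.659
outer loop
vertex -3.138 2.995 3.003
vertex -2.275 2.655 3.997
vertex -3.783 1.982 3.216
endloop
endfacet
facet normal -0.634 0.250 -0.732
outer loop
vertex -3.783 1.982 3.216
vertex -3.64 3.438 3.589
vertex -3.138 2.995 3.003
endloop
endfacet
facet normal 0.529 0.831 -0.175
outer loop
vertex -3.138 2.995 3.003
vertex -2.777 3.098 4.584
vertex -2.275 2.655 3.997
endloop
endfacet
facet normal 0.529 0.831 -0.175
outer loop
vertex -3.64 3.438 3.589
vertex -2.777 3.098 4.584
vertex -3.138 2.995 3.003
endloop
endfacet
facet normal 0.609 0.339 -0.717
outer loop
vertex 3.449 -1.183 -2.81
vertex 3.03 -0.906 -3.035
vertex 3.387 -0.737 -2.652
endloop
endfacet
facet normal 0.531 -0.217 0.819
outer loop
vertex 3.449 -1.183 -2.81
vertex 3.387 -0.737 -2.652
vertex 2.19 -1.374 -2.045
endloop
endfacet
facet normal 0.609 0.339 -0.717
outer loop
vertex 3.387 -0.737 -2.652
vertex 3.03 -0.906 -3.035
vertex 3.056 -0.418 -2.782
endloop
endfacet
facet normal 0.158 0.509 0.846
outer loop
vertex 3.387 -0.737 -2.652
vertex 3.056 -0.418 -2.782
vertex 2.19 -1.374 -2.045
endloop
endfacet
facet normal 0.610 0.339 -0.717
outer loop
vertex 3.056 -0.418 -2.782
vertex 3.03 -0.906 -3.035
vertex 2.706 -0.467 -3.103
endloop
endfacet
facet normal -0.490 0.765 0.417
outer loop
vertex 3.056 -0.418 -2.782
vertex 2.706 -0.467 -3.103
vertex 2.19 -1.374 -2.045
endloop
endfacet
facet normal 0.609 0.339 -0.717
outer loop
vertex 2.706 -0.467 -3.103
vertex 3.03 -0.906 -3.035
vertex 2.6 -0.846 -3.372
endloop
endfacet
facet normal -0.922 0.359 -0.142
outer loop
vertex 2.706 -0.467 -3.103
vertex 2.6 -0.846 -3.372
vertex 2.19 -1.374 -2.045
endloop
endfacet
facet normal 0.609 0.339 -0.717
outer loop
vertex 2.6 -0.846 -3.372
vertex 3.03 -0.906 -3.035
vertex 2.818 -1.271 -3.388
endloop
endfacet
facet normal -0.817 -0.403 -0.413
outer loop
vertex 2.6 -0.846 -3.372
vertex 2.818 -1.271 -3.388
vertex 2.19 -1.374 -2.045
endloop
endfacet
facet normal 0.610 0.339 -0.717
outer loop
vertex 2.818 -1.271 -3.388
vertex 3.03 -0.906 -3.035
vertex 3.196 -1.42 -3.137
endloop
endfacet
facet normal -0.249 -0.950 -0.189
outer loop
vertex 2.818 -1.271 -3.388
vertex 3.196 -1.42 -3.137
vertex 2.19 -1.374 -2.045
endloop
endfacet
facet normal 0.609 0.339 -0.717
outer loop
vertex 3.196 -1.42 -3.137
vertex 3.03 -0.906 -3.035
vertex 3.449 -1.183 -2.81
endloop
endfacet
facet normal 0.349 -0.866 0.358
outer loop
vertex 3.196 -1.42 -3.137
vertex 3.449 -1.183 -2.81
vertex 2.19 -1.374 -2.045
endloop
endfacet

endsolid


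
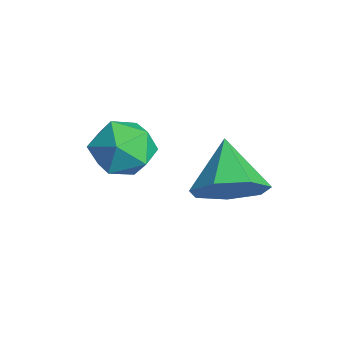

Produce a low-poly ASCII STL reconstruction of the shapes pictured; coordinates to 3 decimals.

solid 
facet normal 0.779 -0.167 -0.605
outer loop
vertex 3.396 2.169 -2.4
vertex 2.783 1.88 -3.109
vertex 3.121 2.781 -2.923
endloop
endfacet
facet normal 0.082 0.669 0.739
outer loop
vertex 3.396 2.169 -2.4
vertex 3.121 2.781 -2.923
vertex 1.577 2.14 -2.171
endloop
endfacet
facet normal 0.778 -0.167 -0.605
outer loop
vertex 3.121 2.781 -2.923
vertex 2.783 1.88 -3.109
vertex 2.592 2.715 -3.585
endloop
endfacet
facet normal -0.313 0.937 0.156
outer loop
vertex 3.121 2.781 -2.923
vertex 2.592 2.715 -3.585
vertex 1.577 2.14 -2.171
endloop
endfacet
facet normal 0.779 -0.167 -0.605
outer loop
vertex 2.592 2.715 -3.585
vertex 2.783 1.88 -3.109
vertex 2.207 2.021 -3.889
endloop
endfacet
facet normal -0.763 0.563 -0.319
outer loop
vertex 2.592 2.715 -3.585
vertex 2.207 2.021 -3.889
vertex 1.577 2.14 -2.171
endloop
endfacet
facet normal 0.778 -0.167 -0.605
outer loop
vertex 2.207 2.021 -3.889
vertex 2.783 1.88 -3.109
vertex 2.256 1.22 -3.605
endloop
endfacet
facet normal -0.928 -0.173 -0.328
outer loop
vertex 2.207 2.021 -3.889
vertex 2.256 1.22 -3.605
vertex 1.577 2.14 -2.171
endloop
endfacet
facet normal 0.778 -0.167 -0.605
outer loop
vertex 2.256 1.22 -3.605
vertex 2.783 1.88 -3.109
vertex 2.702 0.917 -2.948
endloop
endfacet
facet normal -0.685 -0.716 0.135
outer loop
vertex 2.256 1.22 -3.605
vertex 2.702 0.917 -2.948
vertex 1.577 2.14 -2.171
endloop
endfacet
facet normal 0.778 -0.167 -0.605
outer loop
vertex 2.702 0.917 -2.948
vertex 2.783 1.88 -3.109
vertex 3.209 1.339 -2.412
endloop
endfacet
facet normal -0.216 -0.657 0.722
outer loop
vertex 2.702 0.917 -2.948
vertex 3.209 1.339 -2.412
vertex 1.577 2.14 -2.171
endloop
endfacet
facet normal 0.778 -0.167 -0.605
outer loop
vertex 3.209 1.339 -2.412
vertex 2.783 1.88 -3.109
vertex 3.396 2.169 -2.4
endloop
endfacet
facet normal 0.125 -0.043 0.991
outer loop
vertex 3.209 1.339 -2.412
vertex 3.396 2.169 -2.4
vertex 1.577 2.14 -2.171
endloop
endfacet
facet normal -0.804 -0.013 0.594
outer loop
vertex 0.7 0.243 -1.831
vertex 0.513 -0.61 -2.102
vertex 1.049 -0.469 -1.374
endloop
endfacet
facet normal -0.295 0.410 0.863
outer loop
vertex 0.7 0.243 -1.831
vertex 1.049 -0.469 -1.374
vertex 1.569 0.264 -1.544
endloop
endfacet
facet normal -0.148 0.913 0.380
outer loop
vertex 0.7 0.243 -1.831
vertex 1.569 0.264 -1.544
vertex 1.355 0.576 -2.377
endloop
endfacet
facet normal -0.565 0.803 -0.188
outer loop
vertex 0.7 0.243 -1.831
vertex 1.355 0.576 -2.377
vertex 0.702 0.036 -2.722
endloop
endfacet
facet normal -0.971 0.231 -0.056
outer loop
vertex 0.7 0.243 -1.831
vertex 0.702 0.036 -2.722
vertex 0.513 -0.61 -2.102
endloop
endfacet
facet normal 0.292 0.014 0.956
outer loop
vertex 1.569 0.264 -1.544
vertex 1.049 -0.469 -1.374
vertex 1.918 -0.576 -1.638
endloop
endfacet
facet normal -0.532 -0.668 0.521
outer loop
vertex 1.049 -0.469 -1.374
vertex 0.513 -0.61 -2.102
vertex 1.265 -1.116 -1.983
endloop
endfacet
facet normal -0.802 -0.274 -0.530
outer loop
vertex 0.513 -0.61 -2.102
vertex 0.702 0.036 -2.722
vertex 1.051 -0.804 -2.816
endloop
endfacet
facet normal -0.146 0.652 -0.744
outer loop
vertex 0.702 0.036 -2.722
vertex 1.355 0.576 -2.377
vertex 1.571 -0.071 -2.986
endloop
endfacet
facet normal 0.531 0.830 0.174
outer loop
vertex 1.355 0.576 -2.377
vertex 1.569 0.264 -1.544
vertex 2.107 0.07 -2.258
endloop
endfacet
facet normal 0.565 -0.803 0.188
outer loop
vertex 1.92 -0.783 -2.529
vertex 1.918 -0.576 -1.638
vertex 1.265 -1.116 -1.983
endloop
endfacet
facet normal 0.148 -0.913 -0.380
outer loop
vertex 1.92 -0.783 -2.529
vertex 1.265 -1.116 -1.983
vertex 1.051 -0.804 -2.816
endloop
endfacet
facet normal 0.295 -0.410 -0.863
outer loop
vertex 1.92 -0.783 -2.529
vertex 1.051 -0.804 -2.816
vertex 1.571 -0.071 -2.986
endloop
endfacet
facet normal 0.804 0.013 -0.594
outer loop
vertex 1.92 -0.783 -2.529
vertex 1.571 -0.071 -2.986
vertex 2.107 0.07 -2.258
endloop
endfacet
facet normal 0.971 -0.231 0.056
outer loop
vertex 1.92 -0.783 -2.529
vertex 2.107 0.07 -2.258
vertex 1.918 -0.576 -1.638
endloop
endfacet
facet normal 0.146 -0.652 0.744
outer loop
vertex 1.265 -1.116 -1.983
vertex 1.918 -0.576 -1.638
vertex 1.049 -0.469 -1.374
endloop
endfacet
facet normal -0.531 -0.830 -0.174
outer loop
vertex 1.051 -0.804 -2.816
vertex 1.265 -1.116 -1.983
vertex 0.513 -0.61 -2.102
endloop
endfacet
facet normal -0.292 -0.014 -0.956
outer loop
vertex 1.571 -0.071 -2.986
vertex 1.051 -0.804 -2.816
vertex 0.702 0.036 -2.722
endloop
endfacet
facet normal 0.532 0.668 -0.521
outer loop
vertex 2.107 0.07 -2.258
vertex 1.571 -0.071 -2.986
vertex 1.355 0.576 -2.377
endloop
endfacet
facet normal 0.802 0.274 0.530
outer loop
vertex 1.918 -0.576 -1.638
vertex 2.107 0.07 -2.258
vertex 1.569 0.264 -1.544
endloop
endfacet

endsolid


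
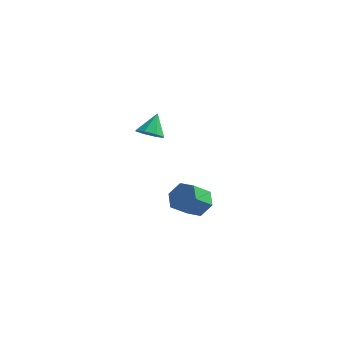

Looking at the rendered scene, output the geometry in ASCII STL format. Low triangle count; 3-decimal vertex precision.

solid 
facet normal 0.342 0.689 -0.639
outer loop
vertex -1.451 -0.663 -2.607
vertex -1.862 -1.033 -3.226
vertex -2.231 -0.437 -2.781
endloop
endfacet
facet normal 0.030 0.672 0.740
outer loop
vertex -1.451 -0.663 -2.607
vertex -2.231 -0.437 -2.781
vertex -1.887 -1.537 -1.795
endloop
endfacet
facet normal 0.029 0.672 0.740
outer loop
vertex -1.887 -1.537 -1.795
vertex -2.231 -0.437 -2.781
vertex -2.666 -1.311 -1.97
endloop
endfacet
facet normal -0.343 -0.688 0.639
outer loop
vertex -1.887 -1.537 -1.795
vertex -2.666 -1.311 -1.97
vertex -2.298 -1.907 -2.414
endloop
endfacet
facet normal 0.343 0.689 -0.638
outer loop
vertex -2.231 -0.437 -2.781
vertex -1.862 -1.033 -3.226
vertex -2.641 -0.806 -3.4
endloop
endfacet
facet normal -0.799 0.572 0.188
outer loop
vertex -2.231 -0.437 -2.781
vertex -2.641 -0.806 -3.4
vertex -2.666 -1.311 -1.97
endloop
endfacet
facet normal -0.798 0.572 0.188
outer loop
vertex -2.666 -1.311 -1.97
vertex -2.641 -0.806 -3.4
vertex -3.077 -1.681 -2.589
endloop
endfacet
facet normal -0.343 -0.688 0.639
outer loop
vertex -2.666 -1.311 -1.97
vertex -3.077 -1.681 -2.589
vertex -2.298 -1.907 -2.414
endloop
endfacet
facet normal 0.343 0.688 -0.639
outer loop
vertex -2.641 -0.806 -3.4
vertex -1.862 -1.033 -3.226
vertex -2.273 -1.403 -3.845
endloop
endfacet
facet normal -0.828 -0.099 -0.552
outer loop
vertex -2.641 -0.806 -3.4
vertex -2.273 -1.403 -3.845
vertex -3.077 -1.681 -2.589
endloop
endfacet
facet normal -0.828 -0.100 -0.552
outer loop
vertex -3.077 -1.681 -2.589
vertex -2.273 -1.403 -3.845
vertex -2.709 -2.277 -3.033
endloop
endfacet
facet normal -0.343 -0.688 0.639
outer loop
vertex -3.077 -1.681 -2.589
vertex -2.709 -2.277 -3.033
vertex -2.298 -1.907 -2.414
endloop
endfacet
facet normal 0.343 0.688 -0.639
outer loop
vertex -2.273 -1.403 -3.845
vertex -1.862 -1.033 -3.226
vertex -1.494 -1.629 -3.67
endloop
endfacet
facet normal -0.029 -0.673 -0.739
outer loop
vertex -2.273 -1.403 -3.845
vertex -1.494 -1.629 -3.67
vertex -2.709 -2.277 -3.033
endloop
endfacet
facet normal -0.030 -0.672 -0.740
outer loop
vertex -2.709 -2.277 -3.033
vertex -1.494 -1.629 -3.67
vertex -1.929 -2.503 -2.859
endloop
endfacet
facet normal -0.342 -0.689 0.639
outer loop
vertex -2.709 -2.277 -3.033
vertex -1.929 -2.503 -2.859
vertex -2.298 -1.907 -2.414
endloop
endfacet
facet normal 0.343 0.688 -0.639
outer loop
vertex -1.494 -1.629 -3.67
vertex -1.862 -1.033 -3.226
vertex -1.083 -1.259 -3.051
endloop
endfacet
facet normal 0.798 -0.572 -0.188
outer loop
vertex -1.494 -1.629 -3.67
vertex -1.083 -1.259 -3.051
vertex -1.929 -2.503 -2.859
endloop
endfacet
facet normal 0.798 -0.572 -0.188
outer loop
vertex -1.929 -2.503 -2.859
vertex -1.083 -1.259 -3.051
vertex -1.519 -2.134 -2.24
endloop
endfacet
facet normal -0.343 -0.689 0.638
outer loop
vertex -1.929 -2.503 -2.859
vertex -1.519 -2.134 -2.24
vertex -2.298 -1.907 -2.414
endloop
endfacet
facet normal 0.343 0.688 -0.639
outer loop
vertex -1.083 -1.259 -3.051
vertex -1.862 -1.033 -3.226
vertex -1.451 -0.663 -2.607
endloop
endfacet
facet normal 0.828 0.100 0.552
outer loop
vertex -1.083 -1.259 -3.051
vertex -1.451 -0.663 -2.607
vertex -1.519 -2.134 -2.24
endloop
endfacet
facet normal 0.828 0.099 0.552
outer loop
vertex -1.519 -2.134 -2.24
vertex -1.451 -0.663 -2.607
vertex -1.887 -1.537 -1.795
endloop
endfacet
facet normal -0.343 -0.688 0.639
outer loop
vertex -1.519 -2.134 -2.24
vertex -1.887 -1.537 -1.795
vertex -2.298 -1.907 -2.414
endloop
endfacet
facet normal -0.018 -0.642 -0.766
outer loop
vertex -2.366 -3.708 2.406
vertex -2.85 -4.079 2.728
vertex -2.855 -3.55 2.285
endloop
endfacet
facet normal 0.340 0.926 -0.164
outer loop
vertex -2.366 -3.708 2.406
vertex -2.855 -3.55 2.285
vertex -2.83 -3.321 3.632
endloop
endfacet
facet normal -0.015 -0.642 -0.767
outer loop
vertex -2.855 -3.55 2.285
vertex -2.85 -4.079 2.728
vertex -3.342 -3.703 2.423
endloop
endfacet
facet normal -0.335 0.930 -0.152
outer loop
vertex -2.855 -3.55 2.285
vertex -3.342 -3.703 2.423
vertex -2.83 -3.321 3.632
endloop
endfacet
facet normal -0.017 -0.643 -0.765
outer loop
vertex -3.342 -3.703 2.423
vertex -2.85 -4.079 2.728
vertex -3.54 -4.075 2.74
endloop
endfacet
facet normal -0.807 0.568 0.162
outer loop
vertex -3.342 -3.703 2.423
vertex -3.54 -4.075 2.74
vertex -2.83 -3.321 3.632
endloop
endfacet
facet normal -0.017 -0.643 -0.766
outer loop
vertex -3.54 -4.075 2.74
vertex -2.85 -4.079 2.728
vertex -3.334 -4.45 3.05
endloop
endfacet
facet normal -0.802 0.051 0.595
outer loop
vertex -3.54 -4.075 2.74
vertex -3.334 -4.45 3.05
vertex -2.83 -3.321 3.632
endloop
endfacet
facet normal -0.018 -0.642 -0.766
outer loop
vertex -3.334 -4.45 3.05
vertex -2.85 -4.079 2.728
vertex -2.845 -4.608 3.171
endloop
endfacet
facet normal -0.323 -0.316 0.892
outer loop
vertex -3.334 -4.45 3.05
vertex -2.845 -4.608 3.171
vertex -2.83 -3.321 3.632
endloop
endfacet
facet normal -0.017 -0.642 -0.766
outer loop
vertex -2.845 -4.608 3.171
vertex -2.85 -4.079 2.728
vertex -2.359 -4.456 3.033
endloop
endfacet
facet normal 0.350 -0.320 0.881
outer loop
vertex -2.845 -4.608 3.171
vertex -2.359 -4.456 3.033
vertex -2.83 -3.321 3.632
endloop
endfacet
facet normal -0.017 -0.642 -0.766
outer loop
vertex -2.359 -4.456 3.033
vertex -2.85 -4.079 2.728
vertex -2.16 -4.083 2.716
endloop
endfacet
facet normal 0.823 0.042 0.567
outer loop
vertex -2.359 -4.456 3.033
vertex -2.16 -4.083 2.716
vertex -2.83 -3.321 3.632
endloop
endfacet
facet normal -0.017 -0.643 -0.766
outer loop
vertex -2.16 -4.083 2.716
vertex -2.85 -4.079 2.728
vertex -2.366 -3.708 2.406
endloop
endfacet
facet normal 0.818 0.559 0.133
outer loop
vertex -2.16 -4.083 2.716
vertex -2.366 -3.708 2.406
vertex -2.83 -3.321 3.632
endloop
endfacet

endsolid


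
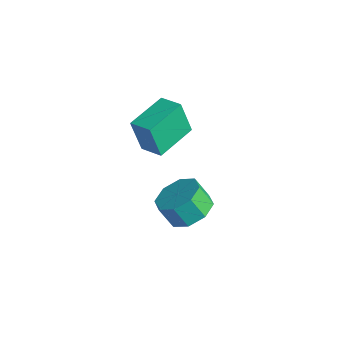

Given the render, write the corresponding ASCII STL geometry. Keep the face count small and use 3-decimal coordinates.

solid 
facet normal -0.955 -0.134 -0.264
outer loop
vertex -2.205 1.975 4.382
vertex -2.515 3.788 4.582
vertex -1.817 2.209 2.858
endloop
endfacet
facet normal 0.168 -0.980 -0.108
outer loop
vertex -0.805 2.352 3.138
vertex -2.205 1.975 4.382
vertex -1.817 2.209 2.858
endloop
endfacet
facet normal -0.955 -0.134 -0.264
outer loop
vertex -1.817 2.209 2.858
vertex -2.515 3.788 4.582
vertex -2.127 4.022 3.058
endloop
endfacet
facet normal 0.244 0.148 -0.958
outer loop
vertex -2.127 4.022 3.058
vertex -0.805 2.352 3.138
vertex -1.817 2.209 2.858
endloop
endfacet
facet normal -0.244 -0.148 0.958
outer loop
vertex -2.205 1.975 4.382
vertex -1.503 3.931 4.862
vertex -2.515 3.788 4.582
endloop
endfacet
facet normal 0.168 -0.980 -0.108
outer loop
vertex -1.193 2.118 4.662
vertex -2.205 1.975 4.382
vertex -0.805 2.352 3.138
endloop
endfacet
facet normal -0.244 -0.148 0.958
outer loop
vertex -1.193 2.118 4.662
vertex -1.503 3.931 4.862
vertex -2.205 1.975 4.382
endloop
endfacet
facet normal -0.168 0.980 0.108
outer loop
vertex -2.515 3.788 4.582
vertex -1.503 3.931 4.862
vertex -2.127 4.022 3.058
endloop
endfacet
facet normal 0.244 0.148 -0.958
outer loop
vertex -1.115 4.165 3.338
vertex -0.805 2.352 3.138
vertex -2.127 4.022 3.058
endloop
endfacet
facet normal -0.168 0.980 0.108
outer loop
vertex -2.127 4.022 3.058
vertex -1.503 3.931 4.862
vertex -1.115 4.165 3.338
endloop
endfacet
facet normal 0.955 0.134 0.264
outer loop
vertex -1.115 4.165 3.338
vertex -1.193 2.118 4.662
vertex -0.805 2.352 3.138
endloop
endfacet
facet normal 0.955 0.134 0.264
outer loop
vertex -1.503 3.931 4.862
vertex -1.193 2.118 4.662
vertex -1.115 4.165 3.338
endloop
endfacet
facet normal 0.451 0.281 -0.847
outer loop
vertex 0.315 2.8 -1.056
vertex -0.393 3.551 -1.183
vertex 0.532 3.485 -0.713
endloop
endfacet
facet normal 0.850 -0.425 0.311
outer loop
vertex 0.315 2.8 -1.056
vertex 0.532 3.485 -0.713
vertex -0.198 2.479 -0.091
endloop
endfacet
facet normal 0.850 -0.426 0.310
outer loop
vertex -0.198 2.479 -0.091
vertex 0.532 3.485 -0.713
vertex 0.019 3.163 0.253
endloop
endfacet
facet normal -0.450 -0.283 0.847
outer loop
vertex -0.198 2.479 -0.091
vertex 0.019 3.163 0.253
vertex -0.907 3.229 -0.217
endloop
endfacet
facet normal 0.451 0.282 -0.847
outer loop
vertex 0.532 3.485 -0.713
vertex -0.393 3.551 -1.183
vertex 0.207 4.208 -0.645
endloop
endfacet
facet normal 0.794 0.308 0.524
outer loop
vertex 0.532 3.485 -0.713
vertex 0.207 4.208 -0.645
vertex 0.019 3.163 0.253
endloop
endfacet
facet normal 0.794 0.307 0.524
outer loop
vertex 0.019 3.163 0.253
vertex 0.207 4.208 -0.645
vertex -0.306 3.887 0.321
endloop
endfacet
facet normal -0.450 -0.282 0.847
outer loop
vertex 0.019 3.163 0.253
vertex -0.306 3.887 0.321
vertex -0.907 3.229 -0.217
endloop
endfacet
facet normal 0.450 0.283 -0.847
outer loop
vertex 0.207 4.208 -0.645
vertex -0.393 3.551 -1.183
vertex -0.47 4.546 -0.892
endloop
endfacet
facet normal 0.272 0.860 0.431
outer loop
vertex 0.207 4.208 -0.645
vertex -0.47 4.546 -0.892
vertex -0.306 3.887 0.321
endloop
endfacet
facet normal 0.272 0.860 0.431
outer loop
vertex -0.306 3.887 0.321
vertex -0.47 4.546 -0.892
vertex -0.983 4.225 0.074
endloop
endfacet
facet normal -0.450 -0.282 0.847
outer loop
vertex -0.306 3.887 0.321
vertex -0.983 4.225 0.074
vertex -0.907 3.229 -0.217
endloop
endfacet
facet normal 0.450 0.283 -0.847
outer loop
vertex -0.47 4.546 -0.892
vertex -0.393 3.551 -1.183
vertex -1.102 4.301 -1.309
endloop
endfacet
facet normal -0.408 0.909 0.085
outer loop
vertex -0.47 4.546 -0.892
vertex -1.102 4.301 -1.309
vertex -0.983 4.225 0.074
endloop
endfacet
facet normal -0.409 0.909 0.085
outer loop
vertex -0.983 4.225 0.074
vertex -1.102 4.301 -1.309
vertex -1.615 3.98 -0.344
endloop
endfacet
facet normal -0.451 -0.282 0.847
outer loop
vertex -0.983 4.225 0.074
vertex -1.615 3.98 -0.344
vertex -0.907 3.229 -0.217
endloop
endfacet
facet normal 0.450 0.283 -0.847
outer loop
vertex -1.102 4.301 -1.309
vertex -0.393 3.551 -1.183
vertex -1.319 3.617 -1.653
endloop
endfacet
facet normal -0.850 0.426 -0.310
outer loop
vertex -1.102 4.301 -1.309
vertex -1.319 3.617 -1.653
vertex -1.615 3.98 -0.344
endloop
endfacet
facet normal -0.851 0.425 -0.310
outer loop
vertex -1.615 3.98 -0.344
vertex -1.319 3.617 -1.653
vertex -1.832 3.295 -0.687
endloop
endfacet
facet normal -0.451 -0.281 0.847
outer loop
vertex -1.615 3.98 -0.344
vertex -1.832 3.295 -0.687
vertex -0.907 3.229 -0.217
endloop
endfacet
facet normal 0.450 0.282 -0.847
outer loop
vertex -1.319 3.617 -1.653
vertex -0.393 3.551 -1.183
vertex -0.994 2.893 -1.721
endloop
endfacet
facet normal -0.794 -0.307 -0.524
outer loop
vertex -1.319 3.617 -1.653
vertex -0.994 2.893 -1.721
vertex -1.832 3.295 -0.687
endloop
endfacet
facet normal -0.794 -0.308 -0.524
outer loop
vertex -1.832 3.295 -0.687
vertex -0.994 2.893 -1.721
vertex -1.507 2.572 -0.755
endloop
endfacet
facet normal -0.451 -0.282 0.847
outer loop
vertex -1.832 3.295 -0.687
vertex -1.507 2.572 -0.755
vertex -0.907 3.229 -0.217
endloop
endfacet
facet normal 0.450 0.282 -0.847
outer loop
vertex -0.994 2.893 -1.721
vertex -0.393 3.551 -1.183
vertex -0.317 2.555 -1.474
endloop
endfacet
facet normal -0.272 -0.860 -0.431
outer loop
vertex -0.994 2.893 -1.721
vertex -0.317 2.555 -1.474
vertex -1.507 2.572 -0.755
endloop
endfacet
facet normal -0.272 -0.860 -0.431
outer loop
vertex -1.507 2.572 -0.755
vertex -0.317 2.555 -1.474
vertex -0.83 2.234 -0.508
endloop
endfacet
facet normal -0.450 -0.283 0.847
outer loop
vertex -1.507 2.572 -0.755
vertex -0.83 2.234 -0.508
vertex -0.907 3.229 -0.217
endloop
endfacet
facet normal 0.451 0.282 -0.847
outer loop
vertex -0.317 2.555 -1.474
vertex -0.393 3.551 -1.183
vertex 0.315 2.8 -1.056
endloop
endfacet
facet normal 0.409 -0.909 -0.085
outer loop
vertex -0.317 2.555 -1.474
vertex 0.315 2.8 -1.056
vertex -0.83 2.234 -0.508
endloop
endfacet
facet normal 0.408 -0.909 -0.085
outer loop
vertex -0.83 2.234 -0.508
vertex 0.315 2.8 -1.056
vertex -0.198 2.479 -0.091
endloop
endfacet
facet normal -0.450 -0.283 0.847
outer loop
vertex -0.83 2.234 -0.508
vertex -0.198 2.479 -0.091
vertex -0.907 3.229 -0.217
endloop
endfacet

endsolid


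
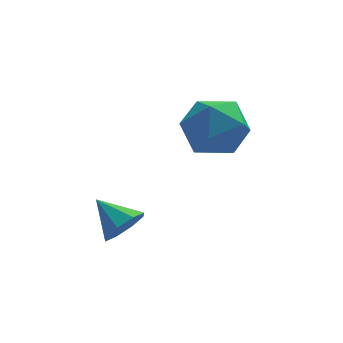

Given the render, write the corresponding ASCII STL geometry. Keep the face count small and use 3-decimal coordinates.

solid 
facet normal 0.251 0.852 0.460
outer loop
vertex 0.102 3.651 -2.126
vertex -0.545 3.466 -1.431
vertex 0.364 3.15 -1.342
endloop
endfacet
facet normal 0.807 0.582 0.103
outer loop
vertex 0.102 3.651 -2.126
vertex 0.364 3.15 -1.342
vertex 0.673 2.876 -2.217
endloop
endfacet
facet normal 0.619 0.525 -0.584
outer loop
vertex 0.102 3.651 -2.126
vertex 0.673 2.876 -2.217
vertex -0.046 3.023 -2.847
endloop
endfacet
facet normal -0.051 0.758 -0.650
outer loop
vertex 0.102 3.651 -2.126
vertex -0.046 3.023 -2.847
vertex -0.799 3.388 -2.362
endloop
endfacet
facet normal -0.279 0.960 -0.004
outer loop
vertex 0.102 3.651 -2.126
vertex -0.799 3.388 -2.362
vertex -0.545 3.466 -1.431
endloop
endfacet
facet normal 0.933 -0.074 0.353
outer loop
vertex 0.673 2.876 -2.217
vertex 0.364 3.15 -1.342
vertex 0.379 2.212 -1.578
endloop
endfacet
facet normal 0.034 0.361 0.932
outer loop
vertex 0.364 3.15 -1.342
vertex -0.545 3.466 -1.431
vertex -0.374 2.577 -1.093
endloop
endfacet
facet normal -0.824 0.538 0.180
outer loop
vertex -0.545 3.466 -1.431
vertex -0.799 3.388 -2.362
vertex -1.093 2.724 -1.723
endloop
endfacet
facet normal -0.455 0.210 -0.865
outer loop
vertex -0.799 3.388 -2.362
vertex -0.046 3.023 -2.847
vertex -0.784 2.45 -2.598
endloop
endfacet
facet normal 0.630 -0.167 -0.758
outer loop
vertex -0.046 3.023 -2.847
vertex 0.673 2.876 -2.217
vertex 0.125 2.134 -2.509
endloop
endfacet
facet normal 0.051 -0.758 0.650
outer loop
vertex -0.522 1.949 -1.814
vertex 0.379 2.212 -1.578
vertex -0.374 2.577 -1.093
endloop
endfacet
facet normal -0.619 -0.525 0.584
outer loop
vertex -0.522 1.949 -1.814
vertex -0.374 2.577 -1.093
vertex -1.093 2.724 -1.723
endloop
endfacet
facet normal -0.807 -0.582 -0.103
outer loop
vertex -0.522 1.949 -1.814
vertex -1.093 2.724 -1.723
vertex -0.784 2.45 -2.598
endloop
endfacet
facet normal -0.251 -0.852 -0.460
outer loop
vertex -0.522 1.949 -1.814
vertex -0.784 2.45 -2.598
vertex 0.125 2.134 -2.509
endloop
endfacet
facet normal 0.279 -0.960 0.004
outer loop
vertex -0.522 1.949 -1.814
vertex 0.125 2.134 -2.509
vertex 0.379 2.212 -1.578
endloop
endfacet
facet normal 0.455 -0.210 0.865
outer loop
vertex -0.374 2.577 -1.093
vertex 0.379 2.212 -1.578
vertex 0.364 3.15 -1.342
endloop
endfacet
facet normal -0.630 0.167 0.758
outer loop
vertex -1.093 2.724 -1.723
vertex -0.374 2.577 -1.093
vertex -0.545 3.466 -1.431
endloop
endfacet
facet normal -0.933 0.074 -0.353
outer loop
vertex -0.784 2.45 -2.598
vertex -1.093 2.724 -1.723
vertex -0.799 3.388 -2.362
endloop
endfacet
facet normal -0.034 -0.361 -0.932
outer loop
vertex 0.125 2.134 -2.509
vertex -0.784 2.45 -2.598
vertex -0.046 3.023 -2.847
endloop
endfacet
facet normal 0.824 -0.538 -0.180
outer loop
vertex 0.379 2.212 -1.578
vertex 0.125 2.134 -2.509
vertex 0.673 2.876 -2.217
endloop
endfacet
facet normal 0.551 -0.638 -0.537
outer loop
vertex -2.257 0.612 -3.355
vertex -2.721 0.554 -3.762
vertex -2.231 0.93 -3.706
endloop
endfacet
facet normal 0.468 0.637 0.612
outer loop
vertex -2.257 0.612 -3.355
vertex -2.231 0.93 -3.706
vertex -3.299 1.226 -3.198
endloop
endfacet
facet normal 0.552 -0.639 -0.536
outer loop
vertex -2.231 0.93 -3.706
vertex -2.721 0.554 -3.762
vertex -2.492 1.027 -4.09
endloop
endfacet
facet normal 0.287 0.957 0.046
outer loop
vertex -2.231 0.93 -3.706
vertex -2.492 1.027 -4.09
vertex -3.299 1.226 -3.198
endloop
endfacet
facet normal 0.551 -0.639 -0.537
outer loop
vertex -2.492 1.027 -4.09
vertex -2.721 0.554 -3.762
vertex -2.887 0.848 -4.282
endloop
endfacet
facet normal -0.214 0.894 -0.393
outer loop
vertex -2.492 1.027 -4.09
vertex -2.887 0.848 -4.282
vertex -3.299 1.226 -3.198
endloop
endfacet
facet normal 0.551 -0.639 -0.537
outer loop
vertex -2.887 0.848 -4.282
vertex -2.721 0.554 -3.762
vertex -3.185 0.496 -4.169
endloop
endfacet
facet normal -0.747 0.487 -0.453
outer loop
vertex -2.887 0.848 -4.282
vertex -3.185 0.496 -4.169
vertex -3.299 1.226 -3.198
endloop
endfacet
facet normal 0.550 -0.640 -0.536
outer loop
vertex -3.185 0.496 -4.169
vertex -2.721 0.554 -3.762
vertex -3.211 0.179 -3.817
endloop
endfacet
facet normal -0.995 -0.026 -0.097
outer loop
vertex -3.185 0.496 -4.169
vertex -3.211 0.179 -3.817
vertex -3.299 1.226 -3.198
endloop
endfacet
facet normal 0.550 -0.640 -0.537
outer loop
vertex -3.211 0.179 -3.817
vertex -2.721 0.554 -3.762
vertex -2.95 0.081 -3.433
endloop
endfacet
facet normal -0.815 -0.344 0.466
outer loop
vertex -3.211 0.179 -3.817
vertex -2.95 0.081 -3.433
vertex -3.299 1.226 -3.198
endloop
endfacet
facet normal 0.551 -0.640 -0.536
outer loop
vertex -2.95 0.081 -3.433
vertex -2.721 0.554 -3.762
vertex -2.555 0.261 -3.242
endloop
endfacet
facet normal -0.311 -0.281 0.908
outer loop
vertex -2.95 0.081 -3.433
vertex -2.555 0.261 -3.242
vertex -3.299 1.226 -3.198
endloop
endfacet
facet normal 0.550 -0.640 -0.536
outer loop
vertex -2.555 0.261 -3.242
vertex -2.721 0.554 -3.762
vertex -2.257 0.612 -3.355
endloop
endfacet
facet normal 0.220 0.125 0.968
outer loop
vertex -2.555 0.261 -3.242
vertex -2.257 0.612 -3.355
vertex -3.299 1.226 -3.198
endloop
endfacet

endsolid


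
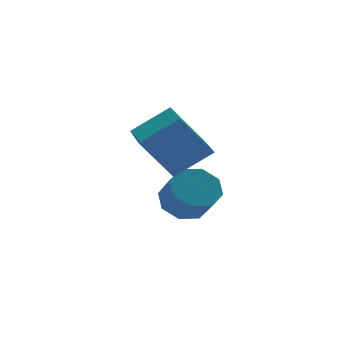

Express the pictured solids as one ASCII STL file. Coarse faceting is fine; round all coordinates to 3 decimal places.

solid 
facet normal -0.094 0.704 -0.704
outer loop
vertex 3.687 4.698 -3.176
vertex 2.724 4.383 -3.363
vertex 3.156 5.072 -2.731
endloop
endfacet
facet normal 0.732 0.528 0.430
outer loop
vertex 3.687 4.698 -3.176
vertex 3.156 5.072 -2.731
vertex 3.819 3.712 -2.191
endloop
endfacet
facet normal 0.732 0.528 0.430
outer loop
vertex 3.819 3.712 -2.191
vertex 3.156 5.072 -2.731
vertex 3.287 4.087 -1.745
endloop
endfacet
facet normal 0.094 -0.704 0.704
outer loop
vertex 3.819 3.712 -2.191
vertex 3.287 4.087 -1.745
vertex 2.856 3.397 -2.377
endloop
endfacet
facet normal -0.094 0.704 -0.704
outer loop
vertex 3.156 5.072 -2.731
vertex 2.724 4.383 -3.363
vertex 2.371 5.043 -2.655
endloop
endfacet
facet normal 0.042 0.710 0.703
outer loop
vertex 3.156 5.072 -2.731
vertex 2.371 5.043 -2.655
vertex 3.287 4.087 -1.745
endloop
endfacet
facet normal 0.041 0.709 0.704
outer loop
vertex 3.287 4.087 -1.745
vertex 2.371 5.043 -2.655
vertex 2.503 4.058 -1.67
endloop
endfacet
facet normal 0.093 -0.704 0.704
outer loop
vertex 3.287 4.087 -1.745
vertex 2.503 4.058 -1.67
vertex 2.856 3.397 -2.377
endloop
endfacet
facet normal -0.094 0.704 -0.704
outer loop
vertex 2.371 5.043 -2.655
vertex 2.724 4.383 -3.363
vertex 1.794 4.627 -2.994
endloop
endfacet
facet normal -0.674 0.475 0.565
outer loop
vertex 2.371 5.043 -2.655
vertex 1.794 4.627 -2.994
vertex 2.503 4.058 -1.67
endloop
endfacet
facet normal -0.674 0.476 0.565
outer loop
vertex 2.503 4.058 -1.67
vertex 1.794 4.627 -2.994
vertex 1.925 3.642 -2.009
endloop
endfacet
facet normal 0.093 -0.704 0.704
outer loop
vertex 2.503 4.058 -1.67
vertex 1.925 3.642 -2.009
vertex 2.856 3.397 -2.377
endloop
endfacet
facet normal -0.094 0.704 -0.704
outer loop
vertex 1.794 4.627 -2.994
vertex 2.724 4.383 -3.363
vertex 1.761 4.068 -3.549
endloop
endfacet
facet normal -0.995 -0.036 0.096
outer loop
vertex 1.794 4.627 -2.994
vertex 1.761 4.068 -3.549
vertex 1.925 3.642 -2.009
endloop
endfacet
facet normal -0.995 -0.038 0.095
outer loop
vertex 1.925 3.642 -2.009
vertex 1.761 4.068 -3.549
vertex 1.893 3.082 -2.564
endloop
endfacet
facet normal 0.093 -0.704 0.704
outer loop
vertex 1.925 3.642 -2.009
vertex 1.893 3.082 -2.564
vertex 2.856 3.397 -2.377
endloop
endfacet
facet normal -0.094 0.704 -0.704
outer loop
vertex 1.761 4.068 -3.549
vertex 2.724 4.383 -3.363
vertex 2.293 3.693 -3.995
endloop
endfacet
facet normal -0.733 -0.528 -0.430
outer loop
vertex 1.761 4.068 -3.549
vertex 2.293 3.693 -3.995
vertex 1.893 3.082 -2.564
endloop
endfacet
facet normal -0.732 -0.528 -0.430
outer loop
vertex 1.893 3.082 -2.564
vertex 2.293 3.693 -3.995
vertex 2.424 2.708 -3.009
endloop
endfacet
facet normal 0.094 -0.704 0.704
outer loop
vertex 1.893 3.082 -2.564
vertex 2.424 2.708 -3.009
vertex 2.856 3.397 -2.377
endloop
endfacet
facet normal -0.093 0.704 -0.704
outer loop
vertex 2.293 3.693 -3.995
vertex 2.724 4.383 -3.363
vertex 3.077 3.722 -4.07
endloop
endfacet
facet normal -0.041 -0.710 -0.703
outer loop
vertex 2.293 3.693 -3.995
vertex 3.077 3.722 -4.07
vertex 2.424 2.708 -3.009
endloop
endfacet
facet normal -0.042 -0.709 -0.704
outer loop
vertex 2.424 2.708 -3.009
vertex 3.077 3.722 -4.07
vertex 3.209 2.737 -3.085
endloop
endfacet
facet normal 0.094 -0.704 0.704
outer loop
vertex 2.424 2.708 -3.009
vertex 3.209 2.737 -3.085
vertex 2.856 3.397 -2.377
endloop
endfacet
facet normal -0.093 0.704 -0.704
outer loop
vertex 3.077 3.722 -4.07
vertex 2.724 4.383 -3.363
vertex 3.655 4.138 -3.731
endloop
endfacet
facet normal 0.674 -0.475 -0.566
outer loop
vertex 3.077 3.722 -4.07
vertex 3.655 4.138 -3.731
vertex 3.209 2.737 -3.085
endloop
endfacet
facet normal 0.675 -0.475 -0.565
outer loop
vertex 3.209 2.737 -3.085
vertex 3.655 4.138 -3.731
vertex 3.786 3.153 -2.746
endloop
endfacet
facet normal 0.094 -0.704 0.704
outer loop
vertex 3.209 2.737 -3.085
vertex 3.786 3.153 -2.746
vertex 2.856 3.397 -2.377
endloop
endfacet
facet normal -0.093 0.704 -0.704
outer loop
vertex 3.655 4.138 -3.731
vertex 2.724 4.383 -3.363
vertex 3.687 4.698 -3.176
endloop
endfacet
facet normal 0.995 0.037 -0.095
outer loop
vertex 3.655 4.138 -3.731
vertex 3.687 4.698 -3.176
vertex 3.786 3.153 -2.746
endloop
endfacet
facet normal 0.995 0.037 -0.096
outer loop
vertex 3.786 3.153 -2.746
vertex 3.687 4.698 -3.176
vertex 3.819 3.712 -2.191
endloop
endfacet
facet normal 0.094 -0.704 0.704
outer loop
vertex 3.786 3.153 -2.746
vertex 3.819 3.712 -2.191
vertex 2.856 3.397 -2.377
endloop
endfacet
facet normal -0.804 0.076 -0.589
outer loop
vertex 0.084 1.141 0.808
vertex 0.353 3.171 0.702
vertex 1.243 0.904 -0.805
endloop
endfacet
facet normal -0.131 -0.990 0.051
outer loop
vertex 2.667 0.769 0.238
vertex 0.084 1.141 0.808
vertex 1.243 0.904 -0.805
endloop
endfacet
facet normal -0.804 0.076 -0.589
outer loop
vertex 1.243 0.904 -0.805
vertex 0.353 3.171 0.702
vertex 1.512 2.933 -0.911
endloop
endfacet
facet normal 0.579 -0.119 -0.806
outer loop
vertex 1.512 2.933 -0.911
vertex 2.667 0.769 0.238
vertex 1.243 0.904 -0.805
endloop
endfacet
facet normal -0.579 0.119 0.806
outer loop
vertex 0.084 1.141 0.808
vertex 1.777 3.036 1.745
vertex 0.353 3.171 0.702
endloop
endfacet
facet normal -0.131 -0.990 0.052
outer loop
vertex 1.508 1.007 1.851
vertex 0.084 1.141 0.808
vertex 2.667 0.769 0.238
endloop
endfacet
facet normal -0.579 0.119 0.806
outer loop
vertex 1.508 1.007 1.851
vertex 1.777 3.036 1.745
vertex 0.084 1.141 0.808
endloop
endfacet
facet normal 0.132 0.990 -0.052
outer loop
vertex 0.353 3.171 0.702
vertex 1.777 3.036 1.745
vertex 1.512 2.933 -0.911
endloop
endfacet
facet normal 0.579 -0.119 -0.806
outer loop
vertex 2.936 2.799 0.132
vertex 2.667 0.769 0.238
vertex 1.512 2.933 -0.911
endloop
endfacet
facet normal 0.131 0.990 -0.051
outer loop
vertex 1.512 2.933 -0.911
vertex 1.777 3.036 1.745
vertex 2.936 2.799 0.132
endloop
endfacet
facet normal 0.804 -0.076 0.589
outer loop
vertex 2.936 2.799 0.132
vertex 1.508 1.007 1.851
vertex 2.667 0.769 0.238
endloop
endfacet
facet normal 0.804 -0.076 0.589
outer loop
vertex 1.777 3.036 1.745
vertex 1.508 1.007 1.851
vertex 2.936 2.799 0.132
endloop
endfacet

endsolid


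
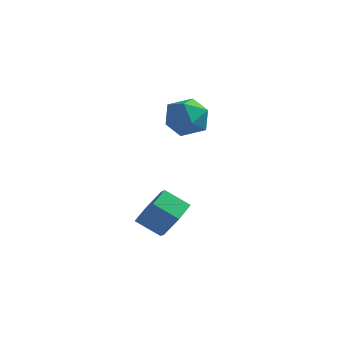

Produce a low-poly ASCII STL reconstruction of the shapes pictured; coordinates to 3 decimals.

solid 
facet normal 0.831 0.099 -0.548
outer loop
vertex 1.496 -2.876 -2.089
vertex 0.954 -3.118 -2.955
vertex 1.036 -2.117 -2.65
endloop
endfacet
facet normal 0.343 0.684 0.644
outer loop
vertex 1.496 -2.876 -2.089
vertex 1.036 -2.117 -2.65
vertex 0.448 -3.0 -1.399
endloop
endfacet
facet normal 0.344 0.683 0.644
outer loop
vertex 0.448 -3.0 -1.399
vertex 1.036 -2.117 -2.65
vertex -0.011 -2.24 -1.96
endloop
endfacet
facet normal -0.831 -0.098 0.547
outer loop
vertex 0.448 -3.0 -1.399
vertex -0.011 -2.24 -1.96
vertex -0.094 -3.242 -2.265
endloop
endfacet
facet normal 0.831 0.099 -0.548
outer loop
vertex 1.036 -2.117 -2.65
vertex 0.954 -3.118 -2.955
vertex 0.494 -2.359 -3.516
endloop
endfacet
facet normal -0.207 0.968 -0.141
outer loop
vertex 1.036 -2.117 -2.65
vertex 0.494 -2.359 -3.516
vertex -0.011 -2.24 -1.96
endloop
endfacet
facet normal -0.207 0.968 -0.141
outer loop
vertex -0.011 -2.24 -1.96
vertex 0.494 -2.359 -3.516
vertex -0.553 -2.482 -2.826
endloop
endfacet
facet normal -0.831 -0.098 0.547
outer loop
vertex -0.011 -2.24 -1.96
vertex -0.553 -2.482 -2.826
vertex -0.094 -3.242 -2.265
endloop
endfacet
facet normal 0.831 0.099 -0.548
outer loop
vertex 0.494 -2.359 -3.516
vertex 0.954 -3.118 -2.955
vertex 0.412 -3.36 -3.821
endloop
endfacet
facet normal -0.551 0.284 -0.785
outer loop
vertex 0.494 -2.359 -3.516
vertex 0.412 -3.36 -3.821
vertex -0.553 -2.482 -2.826
endloop
endfacet
facet normal -0.550 0.285 -0.785
outer loop
vertex -0.553 -2.482 -2.826
vertex 0.412 -3.36 -3.821
vertex -0.636 -3.484 -3.131
endloop
endfacet
facet normal -0.831 -0.098 0.547
outer loop
vertex -0.553 -2.482 -2.826
vertex -0.636 -3.484 -3.131
vertex -0.094 -3.242 -2.265
endloop
endfacet
facet normal 0.831 0.098 -0.547
outer loop
vertex 0.412 -3.36 -3.821
vertex 0.954 -3.118 -2.955
vertex 0.871 -4.12 -3.26
endloop
endfacet
facet normal -0.343 -0.683 -0.644
outer loop
vertex 0.412 -3.36 -3.821
vertex 0.871 -4.12 -3.26
vertex -0.636 -3.484 -3.131
endloop
endfacet
facet normal -0.344 -0.684 -0.643
outer loop
vertex -0.636 -3.484 -3.131
vertex 0.871 -4.12 -3.26
vertex -0.176 -4.243 -2.57
endloop
endfacet
facet normal -0.831 -0.099 0.548
outer loop
vertex -0.636 -3.484 -3.131
vertex -0.176 -4.243 -2.57
vertex -0.094 -3.242 -2.265
endloop
endfacet
facet normal 0.831 0.098 -0.547
outer loop
vertex 0.871 -4.12 -3.26
vertex 0.954 -3.118 -2.955
vertex 1.413 -3.878 -2.394
endloop
endfacet
facet normal 0.207 -0.968 0.141
outer loop
vertex 0.871 -4.12 -3.26
vertex 1.413 -3.878 -2.394
vertex -0.176 -4.243 -2.57
endloop
endfacet
facet normal 0.207 -0.968 0.141
outer loop
vertex -0.176 -4.243 -2.57
vertex 1.413 -3.878 -2.394
vertex 0.366 -4.001 -1.704
endloop
endfacet
facet normal -0.831 -0.099 0.548
outer loop
vertex -0.176 -4.243 -2.57
vertex 0.366 -4.001 -1.704
vertex -0.094 -3.242 -2.265
endloop
endfacet
facet normal 0.831 0.098 -0.547
outer loop
vertex 1.413 -3.878 -2.394
vertex 0.954 -3.118 -2.955
vertex 1.496 -2.876 -2.089
endloop
endfacet
facet normal 0.551 -0.284 0.785
outer loop
vertex 1.413 -3.878 -2.394
vertex 1.496 -2.876 -2.089
vertex 0.366 -4.001 -1.704
endloop
endfacet
facet normal 0.550 -0.284 0.785
outer loop
vertex 0.366 -4.001 -1.704
vertex 1.496 -2.876 -2.089
vertex 0.448 -3.0 -1.399
endloop
endfacet
facet normal -0.831 -0.099 0.548
outer loop
vertex 0.366 -4.001 -1.704
vertex 0.448 -3.0 -1.399
vertex -0.094 -3.242 -2.265
endloop
endfacet
facet normal 0.370 0.152 0.916
outer loop
vertex -0.472 2.332 1.268
vertex -0.442 1.242 1.437
vertex 0.431 1.757 0.999
endloop
endfacet
facet normal 0.569 0.673 0.472
outer loop
vertex -0.472 2.332 1.268
vertex 0.431 1.757 0.999
vertex 0.058 2.546 0.323
endloop
endfacet
facet normal -0.020 0.977 0.210
outer loop
vertex -0.472 2.332 1.268
vertex 0.058 2.546 0.323
vertex -1.046 2.519 0.343
endloop
endfacet
facet normal -0.584 0.645 0.493
outer loop
vertex -0.472 2.332 1.268
vertex -1.046 2.519 0.343
vertex -1.355 1.713 1.032
endloop
endfacet
facet normal -0.343 0.135 0.930
outer loop
vertex -0.472 2.332 1.268
vertex -1.355 1.713 1.032
vertex -0.442 1.242 1.437
endloop
endfacet
facet normal 0.924 0.375 -0.072
outer loop
vertex 0.058 2.546 0.323
vertex 0.431 1.757 0.999
vertex 0.415 1.587 -0.092
endloop
endfacet
facet normal 0.601 -0.467 0.648
outer loop
vertex 0.431 1.757 0.999
vertex -0.442 1.242 1.437
vertex 0.106 0.781 0.597
endloop
endfacet
facet normal -0.553 -0.496 0.670
outer loop
vertex -0.442 1.242 1.437
vertex -1.355 1.713 1.032
vertex -0.998 0.754 0.617
endloop
endfacet
facet normal -0.943 0.330 -0.038
outer loop
vertex -1.355 1.713 1.032
vertex -1.046 2.519 0.343
vertex -1.371 1.543 -0.059
endloop
endfacet
facet normal -0.030 0.868 -0.496
outer loop
vertex -1.046 2.519 0.343
vertex 0.058 2.546 0.323
vertex -0.498 2.058 -0.497
endloop
endfacet
facet normal 0.584 -0.645 -0.493
outer loop
vertex -0.468 0.968 -0.328
vertex 0.415 1.587 -0.092
vertex 0.106 0.781 0.597
endloop
endfacet
facet normal 0.020 -0.977 -0.210
outer loop
vertex -0.468 0.968 -0.328
vertex 0.106 0.781 0.597
vertex -0.998 0.754 0.617
endloop
endfacet
facet normal -0.569 -0.673 -0.472
outer loop
vertex -0.468 0.968 -0.328
vertex -0.998 0.754 0.617
vertex -1.371 1.543 -0.059
endloop
endfacet
facet normal -0.370 -0.152 -0.916
outer loop
vertex -0.468 0.968 -0.328
vertex -1.371 1.543 -0.059
vertex -0.498 2.058 -0.497
endloop
endfacet
facet normal 0.343 -0.135 -0.930
outer loop
vertex -0.468 0.968 -0.328
vertex -0.498 2.058 -0.497
vertex 0.415 1.587 -0.092
endloop
endfacet
facet normal 0.943 -0.330 0.038
outer loop
vertex 0.106 0.781 0.597
vertex 0.415 1.587 -0.092
vertex 0.431 1.757 0.999
endloop
endfacet
facet normal 0.030 -0.868 0.496
outer loop
vertex -0.998 0.754 0.617
vertex 0.106 0.781 0.597
vertex -0.442 1.242 1.437
endloop
endfacet
facet normal -0.924 -0.375 0.072
outer loop
vertex -1.371 1.543 -0.059
vertex -0.998 0.754 0.617
vertex -1.355 1.713 1.032
endloop
endfacet
facet normal -0.601 0.467 -0.648
outer loop
vertex -0.498 2.058 -0.497
vertex -1.371 1.543 -0.059
vertex -1.046 2.519 0.343
endloop
endfacet
facet normal 0.553 0.496 -0.670
outer loop
vertex 0.415 1.587 -0.092
vertex -0.498 2.058 -0.497
vertex 0.058 2.546 0.323
endloop
endfacet

endsolid
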